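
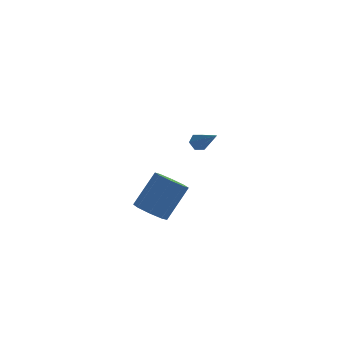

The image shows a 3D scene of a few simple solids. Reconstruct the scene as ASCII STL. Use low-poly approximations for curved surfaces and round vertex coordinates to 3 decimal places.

solid 
facet normal -0.492 -0.468 -0.734
outer loop
vertex -1.913 -4.734 -2.278
vertex -2.687 -4.472 -1.926
vertex -2.12 -4.133 -2.522
endloop
endfacet
facet normal 0.816 0.047 -0.577
outer loop
vertex -1.913 -4.734 -2.278
vertex -2.12 -4.133 -2.522
vertex -0.899 -3.769 -0.766
endloop
endfacet
facet normal 0.816 0.046 -0.577
outer loop
vertex -0.899 -3.769 -0.766
vertex -2.12 -4.133 -2.522
vertex -1.106 -3.168 -1.011
endloop
endfacet
facet normal 0.492 0.469 0.734
outer loop
vertex -0.899 -3.769 -0.766
vertex -1.106 -3.168 -1.011
vertex -1.673 -3.508 -0.414
endloop
endfacet
facet normal -0.492 -0.469 -0.734
outer loop
vertex -2.12 -4.133 -2.522
vertex -2.687 -4.472 -1.926
vertex -2.66 -3.731 -2.417
endloop
endfacet
facet normal 0.361 0.657 -0.662
outer loop
vertex -2.12 -4.133 -2.522
vertex -2.66 -3.731 -2.417
vertex -1.106 -3.168 -1.011
endloop
endfacet
facet normal 0.361 0.657 -0.662
outer loop
vertex -1.106 -3.168 -1.011
vertex -2.66 -3.731 -2.417
vertex -1.646 -2.766 -0.906
endloop
endfacet
facet normal 0.492 0.469 0.734
outer loop
vertex -1.106 -3.168 -1.011
vertex -1.646 -2.766 -0.906
vertex -1.673 -3.508 -0.414
endloop
endfacet
facet normal -0.493 -0.468 -0.734
outer loop
vertex -2.66 -3.731 -2.417
vertex -2.687 -4.472 -1.926
vertex -3.215 -3.763 -2.024
endloop
endfacet
facet normal -0.305 0.882 -0.359
outer loop
vertex -2.66 -3.731 -2.417
vertex -3.215 -3.763 -2.024
vertex -1.646 -2.766 -0.906
endloop
endfacet
facet normal -0.305 0.882 -0.358
outer loop
vertex -1.646 -2.766 -0.906
vertex -3.215 -3.763 -2.024
vertex -2.201 -2.798 -0.512
endloop
endfacet
facet normal 0.493 0.468 0.733
outer loop
vertex -1.646 -2.766 -0.906
vertex -2.201 -2.798 -0.512
vertex -1.673 -3.508 -0.414
endloop
endfacet
facet normal -0.492 -0.468 -0.734
outer loop
vertex -3.215 -3.763 -2.024
vertex -2.687 -4.472 -1.926
vertex -3.461 -4.211 -1.574
endloop
endfacet
facet normal -0.792 0.590 0.155
outer loop
vertex -3.215 -3.763 -2.024
vertex -3.461 -4.211 -1.574
vertex -2.201 -2.798 -0.512
endloop
endfacet
facet normal -0.792 0.590 0.155
outer loop
vertex -2.201 -2.798 -0.512
vertex -3.461 -4.211 -1.574
vertex -2.447 -3.246 -0.062
endloop
endfacet
facet normal 0.492 0.467 0.734
outer loop
vertex -2.201 -2.798 -0.512
vertex -2.447 -3.246 -0.062
vertex -1.673 -3.508 -0.414
endloop
endfacet
facet normal -0.492 -0.469 -0.734
outer loop
vertex -3.461 -4.211 -1.574
vertex -2.687 -4.472 -1.926
vertex -3.254 -4.812 -1.329
endloop
endfacet
facet normal -0.816 -0.046 0.576
outer loop
vertex -3.461 -4.211 -1.574
vertex -3.254 -4.812 -1.329
vertex -2.447 -3.246 -0.062
endloop
endfacet
facet normal -0.815 -0.047 0.577
outer loop
vertex -2.447 -3.246 -0.062
vertex -3.254 -4.812 -1.329
vertex -2.24 -3.847 0.182
endloop
endfacet
facet normal 0.492 0.468 0.734
outer loop
vertex -2.447 -3.246 -0.062
vertex -2.24 -3.847 0.182
vertex -1.673 -3.508 -0.414
endloop
endfacet
facet normal -0.492 -0.469 -0.734
outer loop
vertex -3.254 -4.812 -1.329
vertex -2.687 -4.472 -1.926
vertex -2.714 -5.214 -1.434
endloop
endfacet
facet normal -0.361 -0.657 0.662
outer loop
vertex -3.254 -4.812 -1.329
vertex -2.714 -5.214 -1.434
vertex -2.24 -3.847 0.182
endloop
endfacet
facet normal -0.361 -0.657 0.662
outer loop
vertex -2.24 -3.847 0.182
vertex -2.714 -5.214 -1.434
vertex -1.7 -4.249 0.077
endloop
endfacet
facet normal 0.492 0.469 0.734
outer loop
vertex -2.24 -3.847 0.182
vertex -1.7 -4.249 0.077
vertex -1.673 -3.508 -0.414
endloop
endfacet
facet normal -0.493 -0.468 -0.733
outer loop
vertex -2.714 -5.214 -1.434
vertex -2.687 -4.472 -1.926
vertex -2.159 -5.182 -1.828
endloop
endfacet
facet normal 0.305 -0.882 0.358
outer loop
vertex -2.714 -5.214 -1.434
vertex -2.159 -5.182 -1.828
vertex -1.7 -4.249 0.077
endloop
endfacet
facet normal 0.305 -0.882 0.359
outer loop
vertex -1.7 -4.249 0.077
vertex -2.159 -5.182 -1.828
vertex -1.145 -4.217 -0.316
endloop
endfacet
facet normal 0.493 0.468 0.734
outer loop
vertex -1.7 -4.249 0.077
vertex -1.145 -4.217 -0.316
vertex -1.673 -3.508 -0.414
endloop
endfacet
facet normal -0.492 -0.467 -0.734
outer loop
vertex -2.159 -5.182 -1.828
vertex -2.687 -4.472 -1.926
vertex -1.913 -4.734 -2.278
endloop
endfacet
facet normal 0.792 -0.590 -0.155
outer loop
vertex -2.159 -5.182 -1.828
vertex -1.913 -4.734 -2.278
vertex -1.145 -4.217 -0.316
endloop
endfacet
facet normal 0.792 -0.590 -0.155
outer loop
vertex -1.145 -4.217 -0.316
vertex -1.913 -4.734 -2.278
vertex -0.899 -3.769 -0.766
endloop
endfacet
facet normal 0.492 0.468 0.734
outer loop
vertex -1.145 -4.217 -0.316
vertex -0.899 -3.769 -0.766
vertex -1.673 -3.508 -0.414
endloop
endfacet
facet normal -0.410 0.615 -0.674
outer loop
vertex 0.23 2.531 -2.095
vertex -0.251 2.353 -1.965
vertex -0.046 2.769 -1.71
endloop
endfacet
facet normal 0.820 0.499 0.279
outer loop
vertex 0.23 2.531 -2.095
vertex -0.046 2.769 -1.71
vertex 0.591 1.087 -0.575
endloop
endfacet
facet normal -0.408 0.615 -0.675
outer loop
vertex -0.046 2.769 -1.71
vertex -0.251 2.353 -1.965
vertex -0.528 2.591 -1.581
endloop
endfacet
facet normal 0.013 0.563 0.826
outer loop
vertex -0.046 2.769 -1.71
vertex -0.528 2.591 -1.581
vertex 0.591 1.087 -0.575
endloop
endfacet
facet normal -0.409 0.614 -0.675
outer loop
vertex -0.528 2.591 -1.581
vertex -0.251 2.353 -1.965
vertex -0.733 2.174 -1.836
endloop
endfacet
facet normal -0.718 -0.071 0.693
outer loop
vertex -0.528 2.591 -1.581
vertex -0.733 2.174 -1.836
vertex 0.591 1.087 -0.575
endloop
endfacet
facet normal -0.409 0.615 -0.675
outer loop
vertex -0.733 2.174 -1.836
vertex -0.251 2.353 -1.965
vertex -0.457 1.936 -2.22
endloop
endfacet
facet normal -0.642 -0.766 0.014
outer loop
vertex -0.733 2.174 -1.836
vertex -0.457 1.936 -2.22
vertex 0.591 1.087 -0.575
endloop
endfacet
facet normal -0.408 0.614 -0.675
outer loop
vertex -0.457 1.936 -2.22
vertex -0.251 2.353 -1.965
vertex 0.025 2.114 -2.349
endloop
endfacet
facet normal 0.164 -0.830 -0.533
outer loop
vertex -0.457 1.936 -2.22
vertex 0.025 2.114 -2.349
vertex 0.591 1.087 -0.575
endloop
endfacet
facet normal -0.409 0.613 -0.676
outer loop
vertex 0.025 2.114 -2.349
vertex -0.251 2.353 -1.965
vertex 0.23 2.531 -2.095
endloop
endfacet
facet normal 0.895 -0.197 -0.400
outer loop
vertex 0.025 2.114 -2.349
vertex 0.23 2.531 -2.095
vertex 0.591 1.087 -0.575
endloop
endfacet

endsolid


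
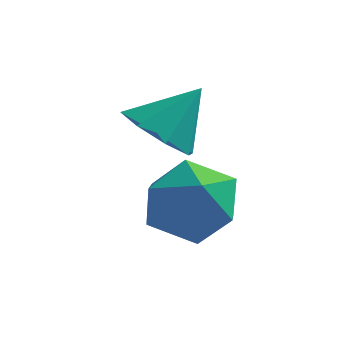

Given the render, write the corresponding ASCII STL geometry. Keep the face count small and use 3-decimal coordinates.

solid 
facet normal -0.517 -0.416 -0.748
outer loop
vertex -0.796 1.448 -1.0
vertex -1.571 1.162 -0.305
vertex -1.379 2.028 -0.92
endloop
endfacet
facet normal 0.681 0.710 -0.180
outer loop
vertex -0.796 1.448 -1.0
vertex -1.379 2.028 -0.92
vertex -0.709 1.858 0.945
endloop
endfacet
facet normal -0.517 -0.417 -0.748
outer loop
vertex -1.379 2.028 -0.92
vertex -1.571 1.162 -0.305
vertex -2.075 2.101 -0.48
endloop
endfacet
facet normal 0.131 0.990 0.043
outer loop
vertex -1.379 2.028 -0.92
vertex -2.075 2.101 -0.48
vertex -0.709 1.858 0.945
endloop
endfacet
facet normal -0.517 -0.417 -0.748
outer loop
vertex -2.075 2.101 -0.48
vertex -1.571 1.162 -0.305
vertex -2.476 1.624 0.063
endloop
endfacet
facet normal -0.341 0.817 0.466
outer loop
vertex -2.075 2.101 -0.48
vertex -2.476 1.624 0.063
vertex -0.709 1.858 0.945
endloop
endfacet
facet normal -0.517 -0.416 -0.748
outer loop
vertex -2.476 1.624 0.063
vertex -1.571 1.162 -0.305
vertex -2.347 0.876 0.39
endloop
endfacet
facet normal -0.458 0.289 0.841
outer loop
vertex -2.476 1.624 0.063
vertex -2.347 0.876 0.39
vertex -0.709 1.858 0.945
endloop
endfacet
facet normal -0.516 -0.417 -0.748
outer loop
vertex -2.347 0.876 0.39
vertex -1.571 1.162 -0.305
vertex -1.764 0.296 0.311
endloop
endfacet
facet normal -0.152 -0.282 0.947
outer loop
vertex -2.347 0.876 0.39
vertex -1.764 0.296 0.311
vertex -0.709 1.858 0.945
endloop
endfacet
facet normal -0.517 -0.417 -0.748
outer loop
vertex -1.764 0.296 0.311
vertex -1.571 1.162 -0.305
vertex -1.068 0.223 -0.129
endloop
endfacet
facet normal 0.399 -0.563 0.724
outer loop
vertex -1.764 0.296 0.311
vertex -1.068 0.223 -0.129
vertex -0.709 1.858 0.945
endloop
endfacet
facet normal -0.517 -0.417 -0.748
outer loop
vertex -1.068 0.223 -0.129
vertex -1.571 1.162 -0.305
vertex -0.667 0.7 -0.672
endloop
endfacet
facet normal 0.871 -0.389 0.301
outer loop
vertex -1.068 0.223 -0.129
vertex -0.667 0.7 -0.672
vertex -0.709 1.858 0.945
endloop
endfacet
facet normal -0.517 -0.417 -0.748
outer loop
vertex -0.667 0.7 -0.672
vertex -1.571 1.162 -0.305
vertex -0.796 1.448 -1.0
endloop
endfacet
facet normal 0.988 0.138 -0.073
outer loop
vertex -0.667 0.7 -0.672
vertex -0.796 1.448 -1.0
vertex -0.709 1.858 0.945
endloop
endfacet
facet normal -0.483 0.731 0.482
outer loop
vertex -1.464 0.455 -1.598
vertex -0.645 0.366 -0.642
vertex -0.412 1.152 -1.602
endloop
endfacet
facet normal -0.539 0.812 -0.226
outer loop
vertex -1.464 0.455 -1.598
vertex -0.412 1.152 -1.602
vertex -0.804 0.596 -2.665
endloop
endfacet
facet normal -0.842 0.224 -0.491
outer loop
vertex -1.464 0.455 -1.598
vertex -0.804 0.596 -2.665
vertex -1.281 -0.532 -2.362
endloop
endfacet
facet normal -0.974 -0.221 0.052
outer loop
vertex -1.464 0.455 -1.598
vertex -1.281 -0.532 -2.362
vertex -1.182 -0.675 -1.112
endloop
endfacet
facet normal -0.752 0.093 0.653
outer loop
vertex -1.464 0.455 -1.598
vertex -1.182 -0.675 -1.112
vertex -0.645 0.366 -0.642
endloop
endfacet
facet normal 0.121 0.861 -0.495
outer loop
vertex -0.804 0.596 -2.665
vertex -0.412 1.152 -1.602
vertex 0.422 0.595 -2.368
endloop
endfacet
facet normal 0.211 0.731 0.649
outer loop
vertex -0.412 1.152 -1.602
vertex -0.645 0.366 -0.642
vertex 0.521 0.452 -1.118
endloop
endfacet
facet normal -0.225 -0.302 0.926
outer loop
vertex -0.645 0.366 -0.642
vertex -1.182 -0.675 -1.112
vertex 0.044 -0.676 -0.815
endloop
endfacet
facet normal -0.584 -0.810 -0.046
outer loop
vertex -1.182 -0.675 -1.112
vertex -1.281 -0.532 -2.362
vertex -0.348 -1.232 -1.878
endloop
endfacet
facet normal -0.371 -0.092 -0.924
outer loop
vertex -1.281 -0.532 -2.362
vertex -0.804 0.596 -2.665
vertex -0.115 -0.446 -2.838
endloop
endfacet
facet normal 0.974 0.221 -0.052
outer loop
vertex 0.704 -0.535 -1.882
vertex 0.422 0.595 -2.368
vertex 0.521 0.452 -1.118
endloop
endfacet
facet normal 0.842 -0.224 0.491
outer loop
vertex 0.704 -0.535 -1.882
vertex 0.521 0.452 -1.118
vertex 0.044 -0.676 -0.815
endloop
endfacet
facet normal 0.539 -0.812 0.226
outer loop
vertex 0.704 -0.535 -1.882
vertex 0.044 -0.676 -0.815
vertex -0.348 -1.232 -1.878
endloop
endfacet
facet normal 0.483 -0.731 -0.482
outer loop
vertex 0.704 -0.535 -1.882
vertex -0.348 -1.232 -1.878
vertex -0.115 -0.446 -2.838
endloop
endfacet
facet normal 0.752 -0.093 -0.653
outer loop
vertex 0.704 -0.535 -1.882
vertex -0.115 -0.446 -2.838
vertex 0.422 0.595 -2.368
endloop
endfacet
facet normal 0.584 0.810 0.046
outer loop
vertex 0.521 0.452 -1.118
vertex 0.422 0.595 -2.368
vertex -0.412 1.152 -1.602
endloop
endfacet
facet normal 0.371 0.092 0.924
outer loop
vertex 0.044 -0.676 -0.815
vertex 0.521 0.452 -1.118
vertex -0.645 0.366 -0.642
endloop
endfacet
facet normal -0.121 -0.861 0.495
outer loop
vertex -0.348 -1.232 -1.878
vertex 0.044 -0.676 -0.815
vertex -1.182 -0.675 -1.112
endloop
endfacet
facet normal -0.211 -0.731 -0.649
outer loop
vertex -0.115 -0.446 -2.838
vertex -0.348 -1.232 -1.878
vertex -1.281 -0.532 -2.362
endloop
endfacet
facet normal 0.225 0.302 -0.926
outer loop
vertex 0.422 0.595 -2.368
vertex -0.115 -0.446 -2.838
vertex -0.804 0.596 -2.665
endloop
endfacet

endsolid


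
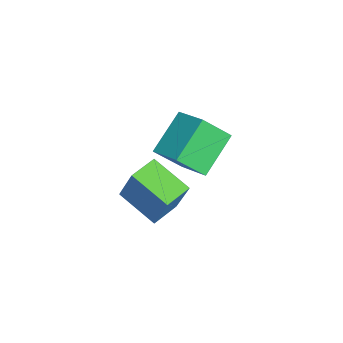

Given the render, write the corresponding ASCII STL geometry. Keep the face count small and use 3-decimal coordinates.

solid 
facet normal -0.717 0.399 0.571
outer loop
vertex -2.315 -2.709 -0.217
vertex -1.215 -1.668 0.438
vertex -2.643 -1.631 -1.381
endloop
endfacet
facet normal -0.667 -0.631 -0.397
outer loop
vertex -1.165 -2.452 -2.558
vertex -2.315 -2.709 -0.217
vertex -2.643 -1.631 -1.381
endloop
endfacet
facet normal -0.717 0.399 0.571
outer loop
vertex -2.643 -1.631 -1.381
vertex -1.215 -1.668 0.438
vertex -1.543 -0.59 -0.726
endloop
endfacet
facet normal -0.202 0.666 -0.718
outer loop
vertex -1.543 -0.59 -0.726
vertex -1.165 -2.452 -2.558
vertex -2.643 -1.631 -1.381
endloop
endfacet
facet normal 0.202 -0.666 0.718
outer loop
vertex -2.315 -2.709 -0.217
vertex 0.263 -2.489 -0.739
vertex -1.215 -1.668 0.438
endloop
endfacet
facet normal -0.667 -0.631 -0.397
outer loop
vertex -0.837 -3.53 -1.394
vertex -2.315 -2.709 -0.217
vertex -1.165 -2.452 -2.558
endloop
endfacet
facet normal 0.202 -0.666 0.718
outer loop
vertex -0.837 -3.53 -1.394
vertex 0.263 -2.489 -0.739
vertex -2.315 -2.709 -0.217
endloop
endfacet
facet normal 0.667 0.631 0.397
outer loop
vertex -1.215 -1.668 0.438
vertex 0.263 -2.489 -0.739
vertex -1.543 -0.59 -0.726
endloop
endfacet
facet normal -0.202 0.666 -0.718
outer loop
vertex -0.065 -1.411 -1.903
vertex -1.165 -2.452 -2.558
vertex -1.543 -0.59 -0.726
endloop
endfacet
facet normal 0.667 0.631 0.397
outer loop
vertex -1.543 -0.59 -0.726
vertex 0.263 -2.489 -0.739
vertex -0.065 -1.411 -1.903
endloop
endfacet
facet normal 0.717 -0.399 -0.571
outer loop
vertex -0.065 -1.411 -1.903
vertex -0.837 -3.53 -1.394
vertex -1.165 -2.452 -2.558
endloop
endfacet
facet normal 0.717 -0.399 -0.571
outer loop
vertex 0.263 -2.489 -0.739
vertex -0.837 -3.53 -1.394
vertex -0.065 -1.411 -1.903
endloop
endfacet
facet normal -0.829 0.555 0.061
outer loop
vertex 1.72 -3.13 0.705
vertex 2.611 -1.722 -0.0
vertex 1.229 -3.675 -1.005
endloop
endfacet
facet normal -0.493 -0.778 0.389
outer loop
vertex 2.249 -4.358 -1.08
vertex 1.72 -3.13 0.705
vertex 1.229 -3.675 -1.005
endloop
endfacet
facet normal -0.829 0.555 0.061
outer loop
vertex 1.229 -3.675 -1.005
vertex 2.611 -1.722 -0.0
vertex 2.12 -2.267 -1.71
endloop
endfacet
facet normal -0.264 -0.293 -0.919
outer loop
vertex 2.12 -2.267 -1.71
vertex 2.249 -4.358 -1.08
vertex 1.229 -3.675 -1.005
endloop
endfacet
facet normal 0.264 0.293 0.919
outer loop
vertex 1.72 -3.13 0.705
vertex 3.631 -2.405 -0.075
vertex 2.611 -1.722 -0.0
endloop
endfacet
facet normal -0.493 -0.778 0.389
outer loop
vertex 2.74 -3.813 0.63
vertex 1.72 -3.13 0.705
vertex 2.249 -4.358 -1.08
endloop
endfacet
facet normal 0.264 0.293 0.919
outer loop
vertex 2.74 -3.813 0.63
vertex 3.631 -2.405 -0.075
vertex 1.72 -3.13 0.705
endloop
endfacet
facet normal 0.493 0.778 -0.389
outer loop
vertex 2.611 -1.722 -0.0
vertex 3.631 -2.405 -0.075
vertex 2.12 -2.267 -1.71
endloop
endfacet
facet normal -0.264 -0.293 -0.919
outer loop
vertex 3.14 -2.95 -1.785
vertex 2.249 -4.358 -1.08
vertex 2.12 -2.267 -1.71
endloop
endfacet
facet normal 0.493 0.778 -0.389
outer loop
vertex 2.12 -2.267 -1.71
vertex 3.631 -2.405 -0.075
vertex 3.14 -2.95 -1.785
endloop
endfacet
facet normal 0.829 -0.555 -0.061
outer loop
vertex 3.14 -2.95 -1.785
vertex 2.74 -3.813 0.63
vertex 2.249 -4.358 -1.08
endloop
endfacet
facet normal 0.829 -0.555 -0.061
outer loop
vertex 3.631 -2.405 -0.075
vertex 2.74 -3.813 0.63
vertex 3.14 -2.95 -1.785
endloop
endfacet

endsolid


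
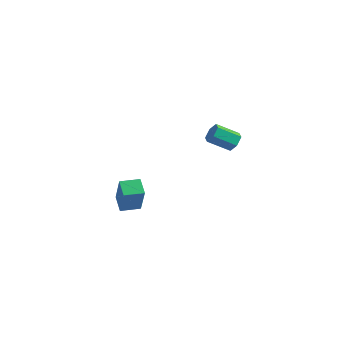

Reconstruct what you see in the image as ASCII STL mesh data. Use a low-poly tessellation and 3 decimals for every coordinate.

solid 
facet normal -0.431 0.291 -0.854
outer loop
vertex -4.423 -3.421 -2.271
vertex -3.82 -2.465 -2.25
vertex -3.629 -3.908 -2.837
endloop
endfacet
facet normal -0.533 -0.846 -0.019
outer loop
vertex -2.76 -4.495 -1.11
vertex -4.423 -3.421 -2.271
vertex -3.629 -3.908 -2.837
endloop
endfacet
facet normal -0.430 0.291 -0.855
outer loop
vertex -3.629 -3.908 -2.837
vertex -3.82 -2.465 -2.25
vertex -3.026 -2.952 -2.815
endloop
endfacet
facet normal 0.728 -0.448 -0.519
outer loop
vertex -3.026 -2.952 -2.815
vertex -2.76 -4.495 -1.11
vertex -3.629 -3.908 -2.837
endloop
endfacet
facet normal -0.728 0.448 0.519
outer loop
vertex -4.423 -3.421 -2.271
vertex -2.951 -3.052 -0.523
vertex -3.82 -2.465 -2.25
endloop
endfacet
facet normal -0.533 -0.846 -0.019
outer loop
vertex -3.554 -4.008 -0.545
vertex -4.423 -3.421 -2.271
vertex -2.76 -4.495 -1.11
endloop
endfacet
facet normal -0.728 0.447 0.519
outer loop
vertex -3.554 -4.008 -0.545
vertex -2.951 -3.052 -0.523
vertex -4.423 -3.421 -2.271
endloop
endfacet
facet normal 0.533 0.846 0.019
outer loop
vertex -3.82 -2.465 -2.25
vertex -2.951 -3.052 -0.523
vertex -3.026 -2.952 -2.815
endloop
endfacet
facet normal 0.728 -0.448 -0.519
outer loop
vertex -2.157 -3.539 -1.089
vertex -2.76 -4.495 -1.11
vertex -3.026 -2.952 -2.815
endloop
endfacet
facet normal 0.533 0.846 0.019
outer loop
vertex -3.026 -2.952 -2.815
vertex -2.951 -3.052 -0.523
vertex -2.157 -3.539 -1.089
endloop
endfacet
facet normal 0.430 -0.290 0.855
outer loop
vertex -2.157 -3.539 -1.089
vertex -3.554 -4.008 -0.545
vertex -2.76 -4.495 -1.11
endloop
endfacet
facet normal 0.430 -0.291 0.854
outer loop
vertex -2.951 -3.052 -0.523
vertex -3.554 -4.008 -0.545
vertex -2.157 -3.539 -1.089
endloop
endfacet
facet normal 0.567 0.643 -0.515
outer loop
vertex -2.169 4.102 0.334
vertex -2.603 4.066 -0.189
vertex -2.693 4.534 0.297
endloop
endfacet
facet normal 0.292 0.427 0.856
outer loop
vertex -2.169 4.102 0.334
vertex -2.693 4.534 0.297
vertex -3.024 3.13 1.111
endloop
endfacet
facet normal 0.291 0.428 0.856
outer loop
vertex -3.024 3.13 1.111
vertex -2.693 4.534 0.297
vertex -3.548 3.561 1.074
endloop
endfacet
facet normal -0.566 -0.644 0.514
outer loop
vertex -3.024 3.13 1.111
vertex -3.548 3.561 1.074
vertex -3.457 3.094 0.589
endloop
endfacet
facet normal 0.567 0.643 -0.515
outer loop
vertex -2.693 4.534 0.297
vertex -2.603 4.066 -0.189
vertex -3.127 4.498 -0.226
endloop
endfacet
facet normal -0.522 0.763 0.381
outer loop
vertex -2.693 4.534 0.297
vertex -3.127 4.498 -0.226
vertex -3.548 3.561 1.074
endloop
endfacet
facet normal -0.522 0.763 0.381
outer loop
vertex -3.548 3.561 1.074
vertex -3.127 4.498 -0.226
vertex -3.982 3.525 0.552
endloop
endfacet
facet normal -0.565 -0.645 0.515
outer loop
vertex -3.548 3.561 1.074
vertex -3.982 3.525 0.552
vertex -3.457 3.094 0.589
endloop
endfacet
facet normal 0.567 0.643 -0.515
outer loop
vertex -3.127 4.498 -0.226
vertex -2.603 4.066 -0.189
vertex -3.036 4.03 -0.711
endloop
endfacet
facet normal -0.814 0.335 -0.476
outer loop
vertex -3.127 4.498 -0.226
vertex -3.036 4.03 -0.711
vertex -3.982 3.525 0.552
endloop
endfacet
facet normal -0.813 0.336 -0.475
outer loop
vertex -3.982 3.525 0.552
vertex -3.036 4.03 -0.711
vertex -3.891 3.058 0.066
endloop
endfacet
facet normal -0.566 -0.645 0.514
outer loop
vertex -3.982 3.525 0.552
vertex -3.891 3.058 0.066
vertex -3.457 3.094 0.589
endloop
endfacet
facet normal 0.566 0.644 -0.514
outer loop
vertex -3.036 4.03 -0.711
vertex -2.603 4.066 -0.189
vertex -2.512 3.599 -0.674
endloop
endfacet
facet normal -0.291 -0.428 -0.856
outer loop
vertex -3.036 4.03 -0.711
vertex -2.512 3.599 -0.674
vertex -3.891 3.058 0.066
endloop
endfacet
facet normal -0.292 -0.427 -0.856
outer loop
vertex -3.891 3.058 0.066
vertex -2.512 3.599 -0.674
vertex -3.367 2.626 0.103
endloop
endfacet
facet normal -0.567 -0.643 0.515
outer loop
vertex -3.891 3.058 0.066
vertex -3.367 2.626 0.103
vertex -3.457 3.094 0.589
endloop
endfacet
facet normal 0.565 0.645 -0.515
outer loop
vertex -2.512 3.599 -0.674
vertex -2.603 4.066 -0.189
vertex -2.078 3.635 -0.152
endloop
endfacet
facet normal 0.522 -0.763 -0.381
outer loop
vertex -2.512 3.599 -0.674
vertex -2.078 3.635 -0.152
vertex -3.367 2.626 0.103
endloop
endfacet
facet normal 0.522 -0.763 -0.381
outer loop
vertex -3.367 2.626 0.103
vertex -2.078 3.635 -0.152
vertex -2.933 2.662 0.626
endloop
endfacet
facet normal -0.567 -0.643 0.515
outer loop
vertex -3.367 2.626 0.103
vertex -2.933 2.662 0.626
vertex -3.457 3.094 0.589
endloop
endfacet
facet normal 0.566 0.645 -0.514
outer loop
vertex -2.078 3.635 -0.152
vertex -2.603 4.066 -0.189
vertex -2.169 4.102 0.334
endloop
endfacet
facet normal 0.814 -0.335 0.475
outer loop
vertex -2.078 3.635 -0.152
vertex -2.169 4.102 0.334
vertex -2.933 2.662 0.626
endloop
endfacet
facet normal 0.813 -0.335 0.476
outer loop
vertex -2.933 2.662 0.626
vertex -2.169 4.102 0.334
vertex -3.024 3.13 1.111
endloop
endfacet
facet normal -0.567 -0.643 0.515
outer loop
vertex -2.933 2.662 0.626
vertex -3.024 3.13 1.111
vertex -3.457 3.094 0.589
endloop
endfacet

endsolid


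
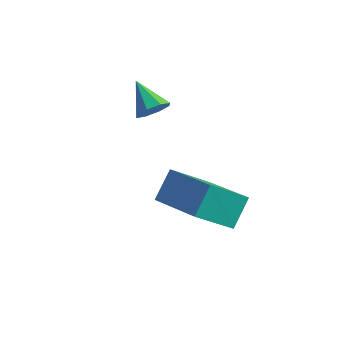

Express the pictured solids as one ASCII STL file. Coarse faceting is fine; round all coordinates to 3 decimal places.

solid 
facet normal -0.871 0.357 -0.338
outer loop
vertex 0.998 -3.088 1.968
vertex 1.692 -2.211 1.108
vertex 0.99 -3.848 1.187
endloop
endfacet
facet normal -0.492 -0.621 0.610
outer loop
vertex 2.748 -4.569 1.872
vertex 0.998 -3.088 1.968
vertex 0.99 -3.848 1.187
endloop
endfacet
facet normal -0.870 0.357 -0.339
outer loop
vertex 0.99 -3.848 1.187
vertex 1.692 -2.211 1.108
vertex 1.684 -2.972 0.327
endloop
endfacet
facet normal -0.007 -0.698 -0.716
outer loop
vertex 1.684 -2.972 0.327
vertex 2.748 -4.569 1.872
vertex 0.99 -3.848 1.187
endloop
endfacet
facet normal 0.007 0.697 0.717
outer loop
vertex 0.998 -3.088 1.968
vertex 3.45 -2.932 1.793
vertex 1.692 -2.211 1.108
endloop
endfacet
facet normal -0.492 -0.621 0.610
outer loop
vertex 2.756 -3.808 2.653
vertex 0.998 -3.088 1.968
vertex 2.748 -4.569 1.872
endloop
endfacet
facet normal 0.007 0.698 0.716
outer loop
vertex 2.756 -3.808 2.653
vertex 3.45 -2.932 1.793
vertex 0.998 -3.088 1.968
endloop
endfacet
facet normal 0.492 0.621 -0.610
outer loop
vertex 1.692 -2.211 1.108
vertex 3.45 -2.932 1.793
vertex 1.684 -2.972 0.327
endloop
endfacet
facet normal -0.006 -0.698 -0.717
outer loop
vertex 3.442 -3.692 1.012
vertex 2.748 -4.569 1.872
vertex 1.684 -2.972 0.327
endloop
endfacet
facet normal 0.492 0.621 -0.610
outer loop
vertex 1.684 -2.972 0.327
vertex 3.45 -2.932 1.793
vertex 3.442 -3.692 1.012
endloop
endfacet
facet normal 0.871 -0.357 0.339
outer loop
vertex 3.442 -3.692 1.012
vertex 2.756 -3.808 2.653
vertex 2.748 -4.569 1.872
endloop
endfacet
facet normal 0.870 -0.357 0.339
outer loop
vertex 3.45 -2.932 1.793
vertex 2.756 -3.808 2.653
vertex 3.442 -3.692 1.012
endloop
endfacet
facet normal 0.738 -0.349 -0.577
outer loop
vertex -0.026 -1.997 3.581
vertex -0.342 -1.913 3.126
vertex 0.028 -1.606 3.414
endloop
endfacet
facet normal 0.303 0.339 0.891
outer loop
vertex -0.026 -1.997 3.581
vertex 0.028 -1.606 3.414
vertex -1.198 -1.507 3.794
endloop
endfacet
facet normal 0.739 -0.351 -0.575
outer loop
vertex 0.028 -1.606 3.414
vertex -0.342 -1.913 3.126
vertex -0.134 -1.395 3.077
endloop
endfacet
facet normal 0.208 0.871 0.445
outer loop
vertex 0.028 -1.606 3.414
vertex -0.134 -1.395 3.077
vertex -1.198 -1.507 3.794
endloop
endfacet
facet normal 0.738 -0.351 -0.576
outer loop
vertex -0.134 -1.395 3.077
vertex -0.342 -1.913 3.126
vertex -0.418 -1.488 2.77
endloop
endfacet
facet normal -0.186 0.975 -0.123
outer loop
vertex -0.134 -1.395 3.077
vertex -0.418 -1.488 2.77
vertex -1.198 -1.507 3.794
endloop
endfacet
facet normal 0.739 -0.350 -0.576
outer loop
vertex -0.418 -1.488 2.77
vertex -0.342 -1.913 3.126
vertex -0.657 -1.829 2.671
endloop
endfacet
facet normal -0.646 0.593 -0.481
outer loop
vertex -0.418 -1.488 2.77
vertex -0.657 -1.829 2.671
vertex -1.198 -1.507 3.794
endloop
endfacet
facet normal 0.739 -0.348 -0.576
outer loop
vertex -0.657 -1.829 2.671
vertex -0.342 -1.913 3.126
vertex -0.711 -2.22 2.838
endloop
endfacet
facet normal -0.906 -0.055 -0.421
outer loop
vertex -0.657 -1.829 2.671
vertex -0.711 -2.22 2.838
vertex -1.198 -1.507 3.794
endloop
endfacet
facet normal 0.740 -0.349 -0.576
outer loop
vertex -0.711 -2.22 2.838
vertex -0.342 -1.913 3.126
vertex -0.549 -2.431 3.174
endloop
endfacet
facet normal -0.811 -0.585 0.023
outer loop
vertex -0.711 -2.22 2.838
vertex -0.549 -2.431 3.174
vertex -1.198 -1.507 3.794
endloop
endfacet
facet normal 0.740 -0.349 -0.575
outer loop
vertex -0.549 -2.431 3.174
vertex -0.342 -1.913 3.126
vertex -0.266 -2.339 3.482
endloop
endfacet
facet normal -0.418 -0.690 0.591
outer loop
vertex -0.549 -2.431 3.174
vertex -0.266 -2.339 3.482
vertex -1.198 -1.507 3.794
endloop
endfacet
facet normal 0.738 -0.351 -0.577
outer loop
vertex -0.266 -2.339 3.482
vertex -0.342 -1.913 3.126
vertex -0.026 -1.997 3.581
endloop
endfacet
facet normal 0.045 -0.307 0.951
outer loop
vertex -0.266 -2.339 3.482
vertex -0.026 -1.997 3.581
vertex -1.198 -1.507 3.794
endloop
endfacet

endsolid


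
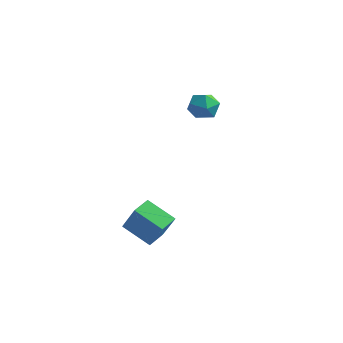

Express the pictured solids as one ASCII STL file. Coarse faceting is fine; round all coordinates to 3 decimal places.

solid 
facet normal -0.980 0.198 -0.001
outer loop
vertex -0.453 3.909 2.479
vertex -0.609 3.138 2.425
vertex -0.541 3.478 3.133
endloop
endfacet
facet normal -0.621 0.690 0.371
outer loop
vertex -0.453 3.909 2.479
vertex -0.541 3.478 3.133
vertex 0.033 4.017 3.091
endloop
endfacet
facet normal -0.139 0.988 -0.064
outer loop
vertex -0.453 3.909 2.479
vertex 0.033 4.017 3.091
vertex 0.32 4.01 2.356
endloop
endfacet
facet normal -0.201 0.680 -0.705
outer loop
vertex -0.453 3.909 2.479
vertex 0.32 4.01 2.356
vertex -0.077 3.467 1.945
endloop
endfacet
facet normal -0.720 0.192 -0.666
outer loop
vertex -0.453 3.909 2.479
vertex -0.077 3.467 1.945
vertex -0.609 3.138 2.425
endloop
endfacet
facet normal -0.269 0.357 0.895
outer loop
vertex 0.033 4.017 3.091
vertex -0.541 3.478 3.133
vertex 0.177 3.313 3.415
endloop
endfacet
facet normal -0.850 -0.439 0.292
outer loop
vertex -0.541 3.478 3.133
vertex -0.609 3.138 2.425
vertex -0.22 2.77 3.004
endloop
endfacet
facet normal -0.430 -0.449 -0.784
outer loop
vertex -0.609 3.138 2.425
vertex -0.077 3.467 1.945
vertex 0.067 2.763 2.269
endloop
endfacet
facet normal 0.410 0.340 -0.846
outer loop
vertex -0.077 3.467 1.945
vertex 0.32 4.01 2.356
vertex 0.641 3.302 2.227
endloop
endfacet
facet normal 0.509 0.839 0.191
outer loop
vertex 0.32 4.01 2.356
vertex 0.033 4.017 3.091
vertex 0.709 3.642 2.935
endloop
endfacet
facet normal 0.201 -0.680 0.705
outer loop
vertex 0.553 2.871 2.881
vertex 0.177 3.313 3.415
vertex -0.22 2.77 3.004
endloop
endfacet
facet normal 0.139 -0.988 0.064
outer loop
vertex 0.553 2.871 2.881
vertex -0.22 2.77 3.004
vertex 0.067 2.763 2.269
endloop
endfacet
facet normal 0.621 -0.690 -0.371
outer loop
vertex 0.553 2.871 2.881
vertex 0.067 2.763 2.269
vertex 0.641 3.302 2.227
endloop
endfacet
facet normal 0.980 -0.198 0.001
outer loop
vertex 0.553 2.871 2.881
vertex 0.641 3.302 2.227
vertex 0.709 3.642 2.935
endloop
endfacet
facet normal 0.720 -0.192 0.666
outer loop
vertex 0.553 2.871 2.881
vertex 0.709 3.642 2.935
vertex 0.177 3.313 3.415
endloop
endfacet
facet normal -0.410 -0.340 0.846
outer loop
vertex -0.22 2.77 3.004
vertex 0.177 3.313 3.415
vertex -0.541 3.478 3.133
endloop
endfacet
facet normal -0.509 -0.839 -0.191
outer loop
vertex 0.067 2.763 2.269
vertex -0.22 2.77 3.004
vertex -0.609 3.138 2.425
endloop
endfacet
facet normal 0.269 -0.357 -0.895
outer loop
vertex 0.641 3.302 2.227
vertex 0.067 2.763 2.269
vertex -0.077 3.467 1.945
endloop
endfacet
facet normal 0.850 0.439 -0.292
outer loop
vertex 0.709 3.642 2.935
vertex 0.641 3.302 2.227
vertex 0.32 4.01 2.356
endloop
endfacet
facet normal 0.430 0.449 0.784
outer loop
vertex 0.177 3.313 3.415
vertex 0.709 3.642 2.935
vertex 0.033 4.017 3.091
endloop
endfacet
facet normal -0.867 -0.078 0.492
outer loop
vertex -0.238 -1.288 -1.491
vertex -0.235 -0.351 -1.338
vertex -1.026 -1.065 -2.843
endloop
endfacet
facet normal -0.003 -0.987 -0.161
outer loop
vertex 0.275 -0.949 -3.582
vertex -0.238 -1.288 -1.491
vertex -1.026 -1.065 -2.843
endloop
endfacet
facet normal -0.867 -0.077 0.492
outer loop
vertex -1.026 -1.065 -2.843
vertex -0.235 -0.351 -1.338
vertex -1.022 -0.128 -2.69
endloop
endfacet
facet normal -0.498 0.142 -0.855
outer loop
vertex -1.022 -0.128 -2.69
vertex 0.275 -0.949 -3.582
vertex -1.026 -1.065 -2.843
endloop
endfacet
facet normal 0.498 -0.141 0.855
outer loop
vertex -0.238 -1.288 -1.491
vertex 1.066 -0.235 -2.077
vertex -0.235 -0.351 -1.338
endloop
endfacet
facet normal -0.003 -0.987 -0.161
outer loop
vertex 1.062 -1.172 -2.23
vertex -0.238 -1.288 -1.491
vertex 0.275 -0.949 -3.582
endloop
endfacet
facet normal 0.499 -0.142 0.855
outer loop
vertex 1.062 -1.172 -2.23
vertex 1.066 -0.235 -2.077
vertex -0.238 -1.288 -1.491
endloop
endfacet
facet normal 0.003 0.987 0.161
outer loop
vertex -0.235 -0.351 -1.338
vertex 1.066 -0.235 -2.077
vertex -1.022 -0.128 -2.69
endloop
endfacet
facet normal -0.499 0.141 -0.855
outer loop
vertex 0.278 -0.012 -3.429
vertex 0.275 -0.949 -3.582
vertex -1.022 -0.128 -2.69
endloop
endfacet
facet normal 0.003 0.987 0.161
outer loop
vertex -1.022 -0.128 -2.69
vertex 1.066 -0.235 -2.077
vertex 0.278 -0.012 -3.429
endloop
endfacet
facet normal 0.867 0.078 -0.492
outer loop
vertex 0.278 -0.012 -3.429
vertex 1.062 -1.172 -2.23
vertex 0.275 -0.949 -3.582
endloop
endfacet
facet normal 0.867 0.077 -0.493
outer loop
vertex 1.066 -0.235 -2.077
vertex 1.062 -1.172 -2.23
vertex 0.278 -0.012 -3.429
endloop
endfacet

endsolid


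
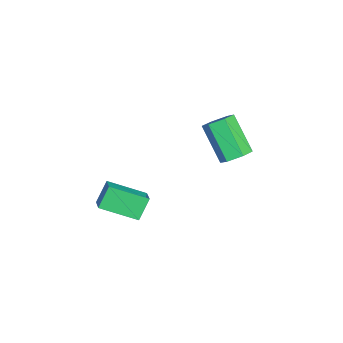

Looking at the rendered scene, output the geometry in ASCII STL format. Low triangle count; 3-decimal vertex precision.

solid 
facet normal 0.643 0.348 -0.682
outer loop
vertex -0.791 3.415 0.054
vertex -1.366 3.906 -0.237
vertex -0.876 4.162 0.355
endloop
endfacet
facet normal 0.759 -0.167 0.629
outer loop
vertex -0.791 3.415 0.054
vertex -0.876 4.162 0.355
vertex -2.179 2.663 1.528
endloop
endfacet
facet normal 0.759 -0.167 0.629
outer loop
vertex -2.179 2.663 1.528
vertex -0.876 4.162 0.355
vertex -2.264 3.41 1.829
endloop
endfacet
facet normal -0.643 -0.348 0.682
outer loop
vertex -2.179 2.663 1.528
vertex -2.264 3.41 1.829
vertex -2.754 3.154 1.237
endloop
endfacet
facet normal 0.642 0.349 -0.682
outer loop
vertex -0.876 4.162 0.355
vertex -1.366 3.906 -0.237
vertex -1.451 4.653 0.065
endloop
endfacet
facet normal 0.289 0.715 0.637
outer loop
vertex -0.876 4.162 0.355
vertex -1.451 4.653 0.065
vertex -2.264 3.41 1.829
endloop
endfacet
facet normal 0.288 0.715 0.637
outer loop
vertex -2.264 3.41 1.829
vertex -1.451 4.653 0.065
vertex -2.839 3.901 1.538
endloop
endfacet
facet normal -0.643 -0.348 0.682
outer loop
vertex -2.264 3.41 1.829
vertex -2.839 3.901 1.538
vertex -2.754 3.154 1.237
endloop
endfacet
facet normal 0.643 0.349 -0.682
outer loop
vertex -1.451 4.653 0.065
vertex -1.366 3.906 -0.237
vertex -1.941 4.397 -0.528
endloop
endfacet
facet normal -0.470 0.883 0.008
outer loop
vertex -1.451 4.653 0.065
vertex -1.941 4.397 -0.528
vertex -2.839 3.901 1.538
endloop
endfacet
facet normal -0.470 0.883 0.008
outer loop
vertex -2.839 3.901 1.538
vertex -1.941 4.397 -0.528
vertex -3.329 3.645 0.946
endloop
endfacet
facet normal -0.643 -0.348 0.682
outer loop
vertex -2.839 3.901 1.538
vertex -3.329 3.645 0.946
vertex -2.754 3.154 1.237
endloop
endfacet
facet normal 0.643 0.348 -0.682
outer loop
vertex -1.941 4.397 -0.528
vertex -1.366 3.906 -0.237
vertex -1.856 3.65 -0.829
endloop
endfacet
facet normal -0.759 0.167 -0.629
outer loop
vertex -1.941 4.397 -0.528
vertex -1.856 3.65 -0.829
vertex -3.329 3.645 0.946
endloop
endfacet
facet normal -0.759 0.167 -0.629
outer loop
vertex -3.329 3.645 0.946
vertex -1.856 3.65 -0.829
vertex -3.244 2.898 0.645
endloop
endfacet
facet normal -0.643 -0.348 0.682
outer loop
vertex -3.329 3.645 0.946
vertex -3.244 2.898 0.645
vertex -2.754 3.154 1.237
endloop
endfacet
facet normal 0.643 0.348 -0.682
outer loop
vertex -1.856 3.65 -0.829
vertex -1.366 3.906 -0.237
vertex -1.281 3.159 -0.538
endloop
endfacet
facet normal -0.289 -0.715 -0.637
outer loop
vertex -1.856 3.65 -0.829
vertex -1.281 3.159 -0.538
vertex -3.244 2.898 0.645
endloop
endfacet
facet normal -0.289 -0.715 -0.637
outer loop
vertex -3.244 2.898 0.645
vertex -1.281 3.159 -0.538
vertex -2.669 2.407 0.935
endloop
endfacet
facet normal -0.642 -0.349 0.682
outer loop
vertex -3.244 2.898 0.645
vertex -2.669 2.407 0.935
vertex -2.754 3.154 1.237
endloop
endfacet
facet normal 0.643 0.348 -0.682
outer loop
vertex -1.281 3.159 -0.538
vertex -1.366 3.906 -0.237
vertex -0.791 3.415 0.054
endloop
endfacet
facet normal 0.470 -0.883 -0.008
outer loop
vertex -1.281 3.159 -0.538
vertex -0.791 3.415 0.054
vertex -2.669 2.407 0.935
endloop
endfacet
facet normal 0.470 -0.883 -0.008
outer loop
vertex -2.669 2.407 0.935
vertex -0.791 3.415 0.054
vertex -2.179 2.663 1.528
endloop
endfacet
facet normal -0.643 -0.349 0.682
outer loop
vertex -2.669 2.407 0.935
vertex -2.179 2.663 1.528
vertex -2.754 3.154 1.237
endloop
endfacet
facet normal -0.469 0.418 0.778
outer loop
vertex 3.365 -2.082 3.087
vertex 3.616 -0.364 2.315
vertex 2.605 -2.158 2.67
endloop
endfacet
facet normal -0.133 -0.904 0.407
outer loop
vertex 3.164 -2.656 1.745
vertex 3.365 -2.082 3.087
vertex 2.605 -2.158 2.67
endloop
endfacet
facet normal -0.469 0.418 0.778
outer loop
vertex 2.605 -2.158 2.67
vertex 3.616 -0.364 2.315
vertex 2.857 -0.44 1.898
endloop
endfacet
facet normal -0.873 -0.088 -0.480
outer loop
vertex 2.857 -0.44 1.898
vertex 3.164 -2.656 1.745
vertex 2.605 -2.158 2.67
endloop
endfacet
facet normal 0.873 0.088 0.480
outer loop
vertex 3.365 -2.082 3.087
vertex 4.175 -0.862 1.39
vertex 3.616 -0.364 2.315
endloop
endfacet
facet normal -0.133 -0.904 0.407
outer loop
vertex 3.923 -2.58 2.162
vertex 3.365 -2.082 3.087
vertex 3.164 -2.656 1.745
endloop
endfacet
facet normal 0.873 0.087 0.480
outer loop
vertex 3.923 -2.58 2.162
vertex 4.175 -0.862 1.39
vertex 3.365 -2.082 3.087
endloop
endfacet
facet normal 0.133 0.904 -0.406
outer loop
vertex 3.616 -0.364 2.315
vertex 4.175 -0.862 1.39
vertex 2.857 -0.44 1.898
endloop
endfacet
facet normal -0.873 -0.088 -0.479
outer loop
vertex 3.415 -0.938 0.973
vertex 3.164 -2.656 1.745
vertex 2.857 -0.44 1.898
endloop
endfacet
facet normal 0.133 0.904 -0.407
outer loop
vertex 2.857 -0.44 1.898
vertex 4.175 -0.862 1.39
vertex 3.415 -0.938 0.973
endloop
endfacet
facet normal 0.469 -0.418 -0.778
outer loop
vertex 3.415 -0.938 0.973
vertex 3.923 -2.58 2.162
vertex 3.164 -2.656 1.745
endloop
endfacet
facet normal 0.469 -0.418 -0.778
outer loop
vertex 4.175 -0.862 1.39
vertex 3.923 -2.58 2.162
vertex 3.415 -0.938 0.973
endloop
endfacet

endsolid


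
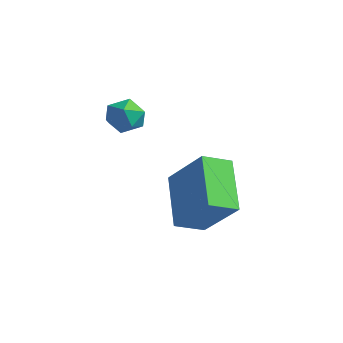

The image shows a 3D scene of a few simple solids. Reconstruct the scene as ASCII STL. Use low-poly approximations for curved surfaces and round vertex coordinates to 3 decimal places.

solid 
facet normal -0.950 0.070 -0.303
outer loop
vertex -2.097 0.729 0.558
vertex -2.221 -0.007 0.776
vertex -2.339 0.573 1.281
endloop
endfacet
facet normal -0.705 0.704 -0.084
outer loop
vertex -2.097 0.729 0.558
vertex -2.339 0.573 1.281
vertex -1.789 1.11 1.163
endloop
endfacet
facet normal -0.134 0.868 -0.478
outer loop
vertex -2.097 0.729 0.558
vertex -1.789 1.11 1.163
vertex -1.331 0.862 0.585
endloop
endfacet
facet normal -0.025 0.336 -0.942
outer loop
vertex -2.097 0.729 0.558
vertex -1.331 0.862 0.585
vertex -1.598 0.172 0.346
endloop
endfacet
facet normal -0.530 -0.158 -0.833
outer loop
vertex -2.097 0.729 0.558
vertex -1.598 0.172 0.346
vertex -2.221 -0.007 0.776
endloop
endfacet
facet normal -0.492 0.635 0.595
outer loop
vertex -1.789 1.11 1.163
vertex -2.339 0.573 1.281
vertex -1.722 0.608 1.754
endloop
endfacet
facet normal -0.889 -0.390 0.240
outer loop
vertex -2.339 0.573 1.281
vertex -2.221 -0.007 0.776
vertex -1.989 -0.082 1.515
endloop
endfacet
facet normal -0.210 -0.757 -0.619
outer loop
vertex -2.221 -0.007 0.776
vertex -1.598 0.172 0.346
vertex -1.531 -0.33 0.937
endloop
endfacet
facet normal 0.606 0.040 -0.794
outer loop
vertex -1.598 0.172 0.346
vertex -1.331 0.862 0.585
vertex -0.981 0.207 0.819
endloop
endfacet
facet normal 0.432 0.901 -0.044
outer loop
vertex -1.331 0.862 0.585
vertex -1.789 1.11 1.163
vertex -1.099 0.787 1.324
endloop
endfacet
facet normal 0.025 -0.336 0.942
outer loop
vertex -1.223 0.051 1.542
vertex -1.722 0.608 1.754
vertex -1.989 -0.082 1.515
endloop
endfacet
facet normal 0.134 -0.868 0.478
outer loop
vertex -1.223 0.051 1.542
vertex -1.989 -0.082 1.515
vertex -1.531 -0.33 0.937
endloop
endfacet
facet normal 0.705 -0.704 0.084
outer loop
vertex -1.223 0.051 1.542
vertex -1.531 -0.33 0.937
vertex -0.981 0.207 0.819
endloop
endfacet
facet normal 0.950 -0.070 0.303
outer loop
vertex -1.223 0.051 1.542
vertex -0.981 0.207 0.819
vertex -1.099 0.787 1.324
endloop
endfacet
facet normal 0.530 0.158 0.833
outer loop
vertex -1.223 0.051 1.542
vertex -1.099 0.787 1.324
vertex -1.722 0.608 1.754
endloop
endfacet
facet normal -0.606 -0.040 0.794
outer loop
vertex -1.989 -0.082 1.515
vertex -1.722 0.608 1.754
vertex -2.339 0.573 1.281
endloop
endfacet
facet normal -0.432 -0.901 0.044
outer loop
vertex -1.531 -0.33 0.937
vertex -1.989 -0.082 1.515
vertex -2.221 -0.007 0.776
endloop
endfacet
facet normal 0.492 -0.635 -0.595
outer loop
vertex -0.981 0.207 0.819
vertex -1.531 -0.33 0.937
vertex -1.598 0.172 0.346
endloop
endfacet
facet normal 0.889 0.390 -0.240
outer loop
vertex -1.099 0.787 1.324
vertex -0.981 0.207 0.819
vertex -1.331 0.862 0.585
endloop
endfacet
facet normal 0.210 0.757 0.619
outer loop
vertex -1.722 0.608 1.754
vertex -1.099 0.787 1.324
vertex -1.789 1.11 1.163
endloop
endfacet
facet normal -0.715 -0.135 -0.686
outer loop
vertex -0.127 1.046 -1.376
vertex 0.055 2.099 -1.773
vertex 1.371 0.258 -2.781
endloop
endfacet
facet normal -0.159 -0.924 0.348
outer loop
vertex 2.865 0.541 -1.347
vertex -0.127 1.046 -1.376
vertex 1.371 0.258 -2.781
endloop
endfacet
facet normal -0.715 -0.135 -0.686
outer loop
vertex 1.371 0.258 -2.781
vertex 0.055 2.099 -1.773
vertex 1.553 1.311 -3.178
endloop
endfacet
facet normal 0.681 -0.358 -0.639
outer loop
vertex 1.553 1.311 -3.178
vertex 2.865 0.541 -1.347
vertex 1.371 0.258 -2.781
endloop
endfacet
facet normal -0.681 0.358 0.639
outer loop
vertex -0.127 1.046 -1.376
vertex 1.549 2.382 -0.339
vertex 0.055 2.099 -1.773
endloop
endfacet
facet normal -0.159 -0.924 0.348
outer loop
vertex 1.367 1.329 0.058
vertex -0.127 1.046 -1.376
vertex 2.865 0.541 -1.347
endloop
endfacet
facet normal -0.681 0.358 0.639
outer loop
vertex 1.367 1.329 0.058
vertex 1.549 2.382 -0.339
vertex -0.127 1.046 -1.376
endloop
endfacet
facet normal 0.159 0.924 -0.348
outer loop
vertex 0.055 2.099 -1.773
vertex 1.549 2.382 -0.339
vertex 1.553 1.311 -3.178
endloop
endfacet
facet normal 0.681 -0.358 -0.639
outer loop
vertex 3.047 1.594 -1.744
vertex 2.865 0.541 -1.347
vertex 1.553 1.311 -3.178
endloop
endfacet
facet normal 0.159 0.924 -0.348
outer loop
vertex 1.553 1.311 -3.178
vertex 1.549 2.382 -0.339
vertex 3.047 1.594 -1.744
endloop
endfacet
facet normal 0.715 0.135 0.686
outer loop
vertex 3.047 1.594 -1.744
vertex 1.367 1.329 0.058
vertex 2.865 0.541 -1.347
endloop
endfacet
facet normal 0.715 0.135 0.686
outer loop
vertex 1.549 2.382 -0.339
vertex 1.367 1.329 0.058
vertex 3.047 1.594 -1.744
endloop
endfacet

endsolid


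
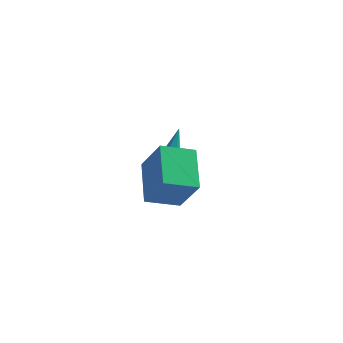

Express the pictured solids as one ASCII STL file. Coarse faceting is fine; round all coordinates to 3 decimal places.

solid 
facet normal -0.098 -0.575 -0.812
outer loop
vertex 0.594 2.948 -3.992
vertex 0.257 3.32 -4.215
vertex 0.804 3.285 -4.256
endloop
endfacet
facet normal 0.888 -0.254 0.383
outer loop
vertex 0.594 2.948 -3.992
vertex 0.804 3.285 -4.256
vertex 0.443 4.42 -2.665
endloop
endfacet
facet normal -0.098 -0.576 -0.812
outer loop
vertex 0.804 3.285 -4.256
vertex 0.257 3.32 -4.215
vertex 0.603 3.649 -4.49
endloop
endfacet
facet normal 0.897 0.429 -0.103
outer loop
vertex 0.804 3.285 -4.256
vertex 0.603 3.649 -4.49
vertex 0.443 4.42 -2.665
endloop
endfacet
facet normal -0.097 -0.576 -0.812
outer loop
vertex 0.603 3.649 -4.49
vertex 0.257 3.32 -4.215
vertex 0.141 3.765 -4.517
endloop
endfacet
facet normal 0.247 0.900 -0.359
outer loop
vertex 0.603 3.649 -4.49
vertex 0.141 3.765 -4.517
vertex 0.443 4.42 -2.665
endloop
endfacet
facet normal -0.098 -0.576 -0.811
outer loop
vertex 0.141 3.765 -4.517
vertex 0.257 3.32 -4.215
vertex -0.234 3.547 -4.317
endloop
endfacet
facet normal -0.567 0.801 -0.191
outer loop
vertex 0.141 3.765 -4.517
vertex -0.234 3.547 -4.317
vertex 0.443 4.42 -2.665
endloop
endfacet
facet normal -0.097 -0.575 -0.812
outer loop
vertex -0.234 3.547 -4.317
vertex 0.257 3.32 -4.215
vertex -0.239 3.158 -4.041
endloop
endfacet
facet normal -0.939 0.207 0.275
outer loop
vertex -0.234 3.547 -4.317
vertex -0.239 3.158 -4.041
vertex 0.443 4.42 -2.665
endloop
endfacet
facet normal -0.097 -0.575 -0.812
outer loop
vertex -0.239 3.158 -4.041
vertex 0.257 3.32 -4.215
vertex 0.13 2.891 -3.896
endloop
endfacet
facet normal -0.584 -0.433 0.687
outer loop
vertex -0.239 3.158 -4.041
vertex 0.13 2.891 -3.896
vertex 0.443 4.42 -2.665
endloop
endfacet
facet normal -0.097 -0.575 -0.812
outer loop
vertex 0.13 2.891 -3.896
vertex 0.257 3.32 -4.215
vertex 0.594 2.948 -3.992
endloop
endfacet
facet normal 0.230 -0.638 0.734
outer loop
vertex 0.13 2.891 -3.896
vertex 0.594 2.948 -3.992
vertex 0.443 4.42 -2.665
endloop
endfacet
facet normal -0.483 0.314 -0.817
outer loop
vertex 0.161 1.011 -2.371
vertex 1.138 1.563 -2.736
vertex 0.617 -0.311 -3.149
endloop
endfacet
facet normal -0.828 -0.468 0.310
outer loop
vertex 1.342 -0.783 -1.924
vertex 0.161 1.011 -2.371
vertex 0.617 -0.311 -3.149
endloop
endfacet
facet normal -0.484 0.315 -0.817
outer loop
vertex 0.617 -0.311 -3.149
vertex 1.138 1.563 -2.736
vertex 1.593 0.241 -3.515
endloop
endfacet
facet normal 0.285 -0.826 -0.487
outer loop
vertex 1.593 0.241 -3.515
vertex 1.342 -0.783 -1.924
vertex 0.617 -0.311 -3.149
endloop
endfacet
facet normal -0.285 0.826 0.487
outer loop
vertex 0.161 1.011 -2.371
vertex 1.863 1.091 -1.511
vertex 1.138 1.563 -2.736
endloop
endfacet
facet normal -0.828 -0.468 0.310
outer loop
vertex 0.887 0.539 -1.145
vertex 0.161 1.011 -2.371
vertex 1.342 -0.783 -1.924
endloop
endfacet
facet normal -0.285 0.826 0.487
outer loop
vertex 0.887 0.539 -1.145
vertex 1.863 1.091 -1.511
vertex 0.161 1.011 -2.371
endloop
endfacet
facet normal 0.828 0.468 -0.310
outer loop
vertex 1.138 1.563 -2.736
vertex 1.863 1.091 -1.511
vertex 1.593 0.241 -3.515
endloop
endfacet
facet normal 0.285 -0.826 -0.487
outer loop
vertex 2.319 -0.231 -2.289
vertex 1.342 -0.783 -1.924
vertex 1.593 0.241 -3.515
endloop
endfacet
facet normal 0.828 0.468 -0.310
outer loop
vertex 1.593 0.241 -3.515
vertex 1.863 1.091 -1.511
vertex 2.319 -0.231 -2.289
endloop
endfacet
facet normal 0.483 -0.315 0.817
outer loop
vertex 2.319 -0.231 -2.289
vertex 0.887 0.539 -1.145
vertex 1.342 -0.783 -1.924
endloop
endfacet
facet normal 0.484 -0.314 0.817
outer loop
vertex 1.863 1.091 -1.511
vertex 0.887 0.539 -1.145
vertex 2.319 -0.231 -2.289
endloop
endfacet

endsolid


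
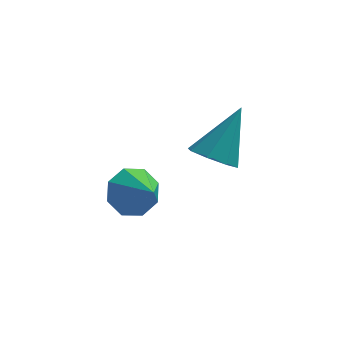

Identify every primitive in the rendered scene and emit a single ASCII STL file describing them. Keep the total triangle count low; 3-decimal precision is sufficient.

solid 
facet normal -0.385 -0.478 -0.790
outer loop
vertex -0.378 1.766 -2.259
vertex -1.112 2.055 -2.076
vertex -0.493 2.31 -2.532
endloop
endfacet
facet normal 0.982 0.147 -0.121
outer loop
vertex -0.378 1.766 -2.259
vertex -0.493 2.31 -2.532
vertex -0.348 3.005 -0.504
endloop
endfacet
facet normal -0.385 -0.478 -0.790
outer loop
vertex -0.493 2.31 -2.532
vertex -1.112 2.055 -2.076
vertex -0.971 2.705 -2.538
endloop
endfacet
facet normal 0.611 0.735 -0.295
outer loop
vertex -0.493 2.31 -2.532
vertex -0.971 2.705 -2.538
vertex -0.348 3.005 -0.504
endloop
endfacet
facet normal -0.384 -0.478 -0.790
outer loop
vertex -0.971 2.705 -2.538
vertex -1.112 2.055 -2.076
vertex -1.532 2.719 -2.274
endloop
endfacet
facet normal -0.038 0.990 -0.134
outer loop
vertex -0.971 2.705 -2.538
vertex -1.532 2.719 -2.274
vertex -0.348 3.005 -0.504
endloop
endfacet
facet normal -0.384 -0.478 -0.790
outer loop
vertex -1.532 2.719 -2.274
vertex -1.112 2.055 -2.076
vertex -1.847 2.344 -1.894
endloop
endfacet
facet normal -0.586 0.764 0.269
outer loop
vertex -1.532 2.719 -2.274
vertex -1.847 2.344 -1.894
vertex -0.348 3.005 -0.504
endloop
endfacet
facet normal -0.384 -0.478 -0.790
outer loop
vertex -1.847 2.344 -1.894
vertex -1.112 2.055 -2.076
vertex -1.731 1.799 -1.621
endloop
endfacet
facet normal -0.711 0.188 0.677
outer loop
vertex -1.847 2.344 -1.894
vertex -1.731 1.799 -1.621
vertex -0.348 3.005 -0.504
endloop
endfacet
facet normal -0.383 -0.478 -0.790
outer loop
vertex -1.731 1.799 -1.621
vertex -1.112 2.055 -2.076
vertex -1.254 1.405 -1.614
endloop
endfacet
facet normal -0.341 -0.398 0.852
outer loop
vertex -1.731 1.799 -1.621
vertex -1.254 1.405 -1.614
vertex -0.348 3.005 -0.504
endloop
endfacet
facet normal -0.385 -0.477 -0.790
outer loop
vertex -1.254 1.405 -1.614
vertex -1.112 2.055 -2.076
vertex -0.693 1.391 -1.879
endloop
endfacet
facet normal 0.310 -0.654 0.690
outer loop
vertex -1.254 1.405 -1.614
vertex -0.693 1.391 -1.879
vertex -0.348 3.005 -0.504
endloop
endfacet
facet normal -0.385 -0.477 -0.790
outer loop
vertex -0.693 1.391 -1.879
vertex -1.112 2.055 -2.076
vertex -0.378 1.766 -2.259
endloop
endfacet
facet normal 0.857 -0.428 0.288
outer loop
vertex -0.693 1.391 -1.879
vertex -0.378 1.766 -2.259
vertex -0.348 3.005 -0.504
endloop
endfacet
facet normal -0.535 0.679 -0.502
outer loop
vertex -2.856 -1.191 -2.245
vertex -3.138 -0.876 -1.519
vertex -2.478 -0.724 -2.016
endloop
endfacet
facet normal 0.801 -0.459 -0.385
outer loop
vertex -2.856 -1.191 -2.245
vertex -2.478 -0.724 -2.016
vertex -2.502 -1.684 -0.921
endloop
endfacet
facet normal -0.535 0.679 -0.503
outer loop
vertex -2.478 -0.724 -2.016
vertex -3.138 -0.876 -1.519
vertex -2.487 -0.346 -1.496
endloop
endfacet
facet normal 1.000 -0.003 0.019
outer loop
vertex -2.478 -0.724 -2.016
vertex -2.487 -0.346 -1.496
vertex -2.502 -1.684 -0.921
endloop
endfacet
facet normal -0.535 0.679 -0.503
outer loop
vertex -2.487 -0.346 -1.496
vertex -3.138 -0.876 -1.519
vertex -2.877 -0.278 -0.99
endloop
endfacet
facet normal 0.785 0.237 0.573
outer loop
vertex -2.487 -0.346 -1.496
vertex -2.877 -0.278 -0.99
vertex -2.502 -1.684 -0.921
endloop
endfacet
facet normal -0.535 0.679 -0.503
outer loop
vertex -2.877 -0.278 -0.99
vertex -3.138 -0.876 -1.519
vertex -3.42 -0.561 -0.794
endloop
endfacet
facet normal 0.280 0.122 0.952
outer loop
vertex -2.877 -0.278 -0.99
vertex -3.42 -0.561 -0.794
vertex -2.502 -1.684 -0.921
endloop
endfacet
facet normal -0.535 0.679 -0.503
outer loop
vertex -3.42 -0.561 -0.794
vertex -3.138 -0.876 -1.519
vertex -3.798 -1.028 -1.022
endloop
endfacet
facet normal -0.216 -0.282 0.935
outer loop
vertex -3.42 -0.561 -0.794
vertex -3.798 -1.028 -1.022
vertex -2.502 -1.684 -0.921
endloop
endfacet
facet normal -0.535 0.680 -0.502
outer loop
vertex -3.798 -1.028 -1.022
vertex -3.138 -0.876 -1.519
vertex -3.79 -1.406 -1.542
endloop
endfacet
facet normal -0.415 -0.739 0.531
outer loop
vertex -3.798 -1.028 -1.022
vertex -3.79 -1.406 -1.542
vertex -2.502 -1.684 -0.921
endloop
endfacet
facet normal -0.534 0.679 -0.503
outer loop
vertex -3.79 -1.406 -1.542
vertex -3.138 -0.876 -1.519
vertex -3.399 -1.474 -2.049
endloop
endfacet
facet normal -0.200 -0.979 -0.023
outer loop
vertex -3.79 -1.406 -1.542
vertex -3.399 -1.474 -2.049
vertex -2.502 -1.684 -0.921
endloop
endfacet
facet normal -0.535 0.679 -0.503
outer loop
vertex -3.399 -1.474 -2.049
vertex -3.138 -0.876 -1.519
vertex -2.856 -1.191 -2.245
endloop
endfacet
facet normal 0.304 -0.863 -0.403
outer loop
vertex -3.399 -1.474 -2.049
vertex -2.856 -1.191 -2.245
vertex -2.502 -1.684 -0.921
endloop
endfacet

endsolid


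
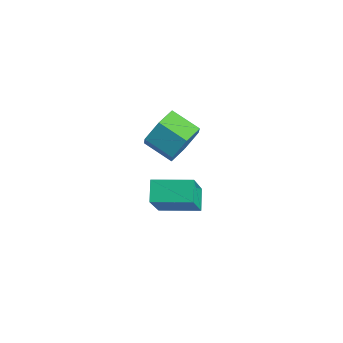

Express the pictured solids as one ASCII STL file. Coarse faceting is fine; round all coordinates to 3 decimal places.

solid 
facet normal -0.686 -0.721 -0.093
outer loop
vertex -2.652 -2.755 1.212
vertex -3.425 -1.795 -0.525
vertex -2.097 -3.218 0.71
endloop
endfacet
facet normal 0.363 -0.450 0.816
outer loop
vertex -1.095 -2.165 0.845
vertex -2.652 -2.755 1.212
vertex -2.097 -3.218 0.71
endloop
endfacet
facet normal -0.686 -0.721 -0.093
outer loop
vertex -2.097 -3.218 0.71
vertex -3.425 -1.795 -0.525
vertex -2.87 -2.258 -1.028
endloop
endfacet
facet normal 0.630 -0.526 -0.571
outer loop
vertex -2.87 -2.258 -1.028
vertex -1.095 -2.165 0.845
vertex -2.097 -3.218 0.71
endloop
endfacet
facet normal -0.630 0.526 0.571
outer loop
vertex -2.652 -2.755 1.212
vertex -2.423 -0.742 -0.39
vertex -3.425 -1.795 -0.525
endloop
endfacet
facet normal 0.363 -0.451 0.815
outer loop
vertex -1.65 -1.702 1.348
vertex -2.652 -2.755 1.212
vertex -1.095 -2.165 0.845
endloop
endfacet
facet normal -0.630 0.526 0.571
outer loop
vertex -1.65 -1.702 1.348
vertex -2.423 -0.742 -0.39
vertex -2.652 -2.755 1.212
endloop
endfacet
facet normal -0.363 0.450 -0.816
outer loop
vertex -3.425 -1.795 -0.525
vertex -2.423 -0.742 -0.39
vertex -2.87 -2.258 -1.028
endloop
endfacet
facet normal 0.630 -0.526 -0.571
outer loop
vertex -1.868 -1.205 -0.892
vertex -1.095 -2.165 0.845
vertex -2.87 -2.258 -1.028
endloop
endfacet
facet normal -0.362 0.450 -0.816
outer loop
vertex -2.87 -2.258 -1.028
vertex -2.423 -0.742 -0.39
vertex -1.868 -1.205 -0.892
endloop
endfacet
facet normal 0.686 0.721 0.093
outer loop
vertex -1.868 -1.205 -0.892
vertex -1.65 -1.702 1.348
vertex -1.095 -2.165 0.845
endloop
endfacet
facet normal 0.686 0.721 0.093
outer loop
vertex -2.423 -0.742 -0.39
vertex -1.65 -1.702 1.348
vertex -1.868 -1.205 -0.892
endloop
endfacet
facet normal 0.869 0.319 -0.379
outer loop
vertex -1.3 -2.299 4.103
vertex -1.695 -2.028 3.425
vertex -1.596 -1.524 4.077
endloop
endfacet
facet normal 0.343 0.162 0.925
outer loop
vertex -1.3 -2.299 4.103
vertex -1.596 -1.524 4.077
vertex -2.291 -2.663 4.534
endloop
endfacet
facet normal 0.343 0.162 0.925
outer loop
vertex -2.291 -2.663 4.534
vertex -1.596 -1.524 4.077
vertex -2.587 -1.888 4.508
endloop
endfacet
facet normal -0.869 -0.319 0.377
outer loop
vertex -2.291 -2.663 4.534
vertex -2.587 -1.888 4.508
vertex -2.685 -2.392 3.855
endloop
endfacet
facet normal 0.869 0.319 -0.379
outer loop
vertex -1.596 -1.524 4.077
vertex -1.695 -2.028 3.425
vertex -1.991 -1.253 3.399
endloop
endfacet
facet normal -0.137 0.890 0.436
outer loop
vertex -1.596 -1.524 4.077
vertex -1.991 -1.253 3.399
vertex -2.587 -1.888 4.508
endloop
endfacet
facet normal -0.138 0.890 0.435
outer loop
vertex -2.587 -1.888 4.508
vertex -1.991 -1.253 3.399
vertex -2.981 -1.617 3.83
endloop
endfacet
facet normal -0.869 -0.320 0.377
outer loop
vertex -2.587 -1.888 4.508
vertex -2.981 -1.617 3.83
vertex -2.685 -2.392 3.855
endloop
endfacet
facet normal 0.869 0.319 -0.377
outer loop
vertex -1.991 -1.253 3.399
vertex -1.695 -2.028 3.425
vertex -2.089 -1.757 2.746
endloop
endfacet
facet normal -0.481 0.728 -0.489
outer loop
vertex -1.991 -1.253 3.399
vertex -2.089 -1.757 2.746
vertex -2.981 -1.617 3.83
endloop
endfacet
facet normal -0.480 0.728 -0.489
outer loop
vertex -2.981 -1.617 3.83
vertex -2.089 -1.757 2.746
vertex -3.08 -2.121 3.177
endloop
endfacet
facet normal -0.869 -0.320 0.378
outer loop
vertex -2.981 -1.617 3.83
vertex -3.08 -2.121 3.177
vertex -2.685 -2.392 3.855
endloop
endfacet
facet normal 0.869 0.319 -0.377
outer loop
vertex -2.089 -1.757 2.746
vertex -1.695 -2.028 3.425
vertex -1.793 -2.532 2.772
endloop
endfacet
facet normal -0.343 -0.162 -0.925
outer loop
vertex -2.089 -1.757 2.746
vertex -1.793 -2.532 2.772
vertex -3.08 -2.121 3.177
endloop
endfacet
facet normal -0.343 -0.162 -0.925
outer loop
vertex -3.08 -2.121 3.177
vertex -1.793 -2.532 2.772
vertex -2.784 -2.896 3.203
endloop
endfacet
facet normal -0.869 -0.319 0.379
outer loop
vertex -3.08 -2.121 3.177
vertex -2.784 -2.896 3.203
vertex -2.685 -2.392 3.855
endloop
endfacet
facet normal 0.869 0.320 -0.377
outer loop
vertex -1.793 -2.532 2.772
vertex -1.695 -2.028 3.425
vertex -1.399 -2.803 3.45
endloop
endfacet
facet normal 0.137 -0.890 -0.435
outer loop
vertex -1.793 -2.532 2.772
vertex -1.399 -2.803 3.45
vertex -2.784 -2.896 3.203
endloop
endfacet
facet normal 0.137 -0.890 -0.436
outer loop
vertex -2.784 -2.896 3.203
vertex -1.399 -2.803 3.45
vertex -2.389 -3.167 3.881
endloop
endfacet
facet normal -0.869 -0.319 0.379
outer loop
vertex -2.784 -2.896 3.203
vertex -2.389 -3.167 3.881
vertex -2.685 -2.392 3.855
endloop
endfacet
facet normal 0.869 0.320 -0.378
outer loop
vertex -1.399 -2.803 3.45
vertex -1.695 -2.028 3.425
vertex -1.3 -2.299 4.103
endloop
endfacet
facet normal 0.481 -0.728 0.489
outer loop
vertex -1.399 -2.803 3.45
vertex -1.3 -2.299 4.103
vertex -2.389 -3.167 3.881
endloop
endfacet
facet normal 0.480 -0.728 0.490
outer loop
vertex -2.389 -3.167 3.881
vertex -1.3 -2.299 4.103
vertex -2.291 -2.663 4.534
endloop
endfacet
facet normal -0.869 -0.319 0.377
outer loop
vertex -2.389 -3.167 3.881
vertex -2.291 -2.663 4.534
vertex -2.685 -2.392 3.855
endloop
endfacet

endsolid


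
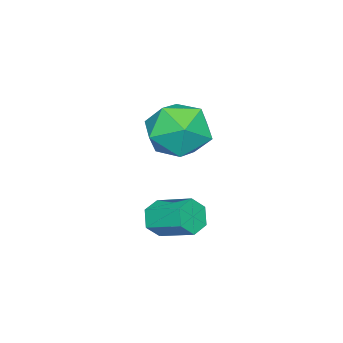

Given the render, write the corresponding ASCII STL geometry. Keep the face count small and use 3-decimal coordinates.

solid 
facet normal -0.091 -0.915 -0.394
outer loop
vertex 3.4 1.656 -4.02
vertex 3.119 1.452 -3.482
vertex 2.764 1.692 -3.957
endloop
endfacet
facet normal -0.068 0.401 -0.914
outer loop
vertex 3.4 1.656 -4.02
vertex 2.764 1.692 -3.957
vertex 3.522 2.872 -3.496
endloop
endfacet
facet normal -0.067 0.400 -0.914
outer loop
vertex 3.522 2.872 -3.496
vertex 2.764 1.692 -3.957
vertex 2.886 2.909 -3.433
endloop
endfacet
facet normal 0.092 0.914 0.395
outer loop
vertex 3.522 2.872 -3.496
vertex 2.886 2.909 -3.433
vertex 3.241 2.668 -2.958
endloop
endfacet
facet normal -0.092 -0.915 -0.393
outer loop
vertex 2.764 1.692 -3.957
vertex 3.119 1.452 -3.482
vertex 2.483 1.489 -3.419
endloop
endfacet
facet normal -0.894 0.250 -0.372
outer loop
vertex 2.764 1.692 -3.957
vertex 2.483 1.489 -3.419
vertex 2.886 2.909 -3.433
endloop
endfacet
facet normal -0.894 0.250 -0.372
outer loop
vertex 2.886 2.909 -3.433
vertex 2.483 1.489 -3.419
vertex 2.605 2.705 -2.895
endloop
endfacet
facet normal 0.092 0.914 0.395
outer loop
vertex 2.886 2.909 -3.433
vertex 2.605 2.705 -2.895
vertex 3.241 2.668 -2.958
endloop
endfacet
facet normal -0.092 -0.914 -0.395
outer loop
vertex 2.483 1.489 -3.419
vertex 3.119 1.452 -3.482
vertex 2.838 1.248 -2.944
endloop
endfacet
facet normal -0.827 -0.150 0.542
outer loop
vertex 2.483 1.489 -3.419
vertex 2.838 1.248 -2.944
vertex 2.605 2.705 -2.895
endloop
endfacet
facet normal -0.827 -0.150 0.542
outer loop
vertex 2.605 2.705 -2.895
vertex 2.838 1.248 -2.944
vertex 2.96 2.464 -2.42
endloop
endfacet
facet normal 0.092 0.914 0.395
outer loop
vertex 2.605 2.705 -2.895
vertex 2.96 2.464 -2.42
vertex 3.241 2.668 -2.958
endloop
endfacet
facet normal -0.092 -0.914 -0.395
outer loop
vertex 2.838 1.248 -2.944
vertex 3.119 1.452 -3.482
vertex 3.474 1.211 -3.007
endloop
endfacet
facet normal 0.067 -0.401 0.914
outer loop
vertex 2.838 1.248 -2.944
vertex 3.474 1.211 -3.007
vertex 2.96 2.464 -2.42
endloop
endfacet
facet normal 0.068 -0.400 0.914
outer loop
vertex 2.96 2.464 -2.42
vertex 3.474 1.211 -3.007
vertex 3.596 2.428 -2.483
endloop
endfacet
facet normal 0.091 0.915 0.394
outer loop
vertex 2.96 2.464 -2.42
vertex 3.596 2.428 -2.483
vertex 3.241 2.668 -2.958
endloop
endfacet
facet normal -0.092 -0.914 -0.395
outer loop
vertex 3.474 1.211 -3.007
vertex 3.119 1.452 -3.482
vertex 3.755 1.415 -3.545
endloop
endfacet
facet normal 0.894 -0.250 0.372
outer loop
vertex 3.474 1.211 -3.007
vertex 3.755 1.415 -3.545
vertex 3.596 2.428 -2.483
endloop
endfacet
facet normal 0.894 -0.250 0.372
outer loop
vertex 3.596 2.428 -2.483
vertex 3.755 1.415 -3.545
vertex 3.877 2.631 -3.021
endloop
endfacet
facet normal 0.092 0.915 0.393
outer loop
vertex 3.596 2.428 -2.483
vertex 3.877 2.631 -3.021
vertex 3.241 2.668 -2.958
endloop
endfacet
facet normal -0.092 -0.914 -0.395
outer loop
vertex 3.755 1.415 -3.545
vertex 3.119 1.452 -3.482
vertex 3.4 1.656 -4.02
endloop
endfacet
facet normal 0.827 0.150 -0.542
outer loop
vertex 3.755 1.415 -3.545
vertex 3.4 1.656 -4.02
vertex 3.877 2.631 -3.021
endloop
endfacet
facet normal 0.827 0.150 -0.542
outer loop
vertex 3.877 2.631 -3.021
vertex 3.4 1.656 -4.02
vertex 3.522 2.872 -3.496
endloop
endfacet
facet normal 0.092 0.914 0.395
outer loop
vertex 3.877 2.631 -3.021
vertex 3.522 2.872 -3.496
vertex 3.241 2.668 -2.958
endloop
endfacet
facet normal -0.826 0.169 0.537
outer loop
vertex -1.074 0.709 -1.735
vertex -0.803 -0.207 -1.03
vertex -0.409 0.882 -0.766
endloop
endfacet
facet normal -0.577 0.775 0.257
outer loop
vertex -1.074 0.709 -1.735
vertex -0.409 0.882 -0.766
vertex -0.129 1.428 -1.784
endloop
endfacet
facet normal -0.555 0.699 -0.451
outer loop
vertex -1.074 0.709 -1.735
vertex -0.129 1.428 -1.784
vertex -0.35 0.676 -2.677
endloop
endfacet
facet normal -0.791 0.045 -0.610
outer loop
vertex -1.074 0.709 -1.735
vertex -0.35 0.676 -2.677
vertex -0.767 -0.335 -2.211
endloop
endfacet
facet normal -0.959 -0.283 0.001
outer loop
vertex -1.074 0.709 -1.735
vertex -0.767 -0.335 -2.211
vertex -0.803 -0.207 -1.03
endloop
endfacet
facet normal 0.092 0.867 0.490
outer loop
vertex -0.129 1.428 -1.784
vertex -0.409 0.882 -0.766
vertex 0.727 0.955 -1.109
endloop
endfacet
facet normal -0.312 -0.116 0.943
outer loop
vertex -0.409 0.882 -0.766
vertex -0.803 -0.207 -1.03
vertex 0.31 -0.056 -0.643
endloop
endfacet
facet normal -0.527 -0.846 0.076
outer loop
vertex -0.803 -0.207 -1.03
vertex -0.767 -0.335 -2.211
vertex 0.089 -0.808 -1.536
endloop
endfacet
facet normal -0.256 -0.316 -0.914
outer loop
vertex -0.767 -0.335 -2.211
vertex -0.35 0.676 -2.677
vertex 0.369 -0.262 -2.554
endloop
endfacet
facet normal 0.128 0.743 -0.657
outer loop
vertex -0.35 0.676 -2.677
vertex -0.129 1.428 -1.784
vertex 0.763 0.827 -2.29
endloop
endfacet
facet normal 0.791 -0.045 0.610
outer loop
vertex 1.034 -0.089 -1.585
vertex 0.727 0.955 -1.109
vertex 0.31 -0.056 -0.643
endloop
endfacet
facet normal 0.555 -0.699 0.451
outer loop
vertex 1.034 -0.089 -1.585
vertex 0.31 -0.056 -0.643
vertex 0.089 -0.808 -1.536
endloop
endfacet
facet normal 0.577 -0.775 -0.257
outer loop
vertex 1.034 -0.089 -1.585
vertex 0.089 -0.808 -1.536
vertex 0.369 -0.262 -2.554
endloop
endfacet
facet normal 0.826 -0.169 -0.537
outer loop
vertex 1.034 -0.089 -1.585
vertex 0.369 -0.262 -2.554
vertex 0.763 0.827 -2.29
endloop
endfacet
facet normal 0.959 0.283 -0.001
outer loop
vertex 1.034 -0.089 -1.585
vertex 0.763 0.827 -2.29
vertex 0.727 0.955 -1.109
endloop
endfacet
facet normal 0.256 0.316 0.914
outer loop
vertex 0.31 -0.056 -0.643
vertex 0.727 0.955 -1.109
vertex -0.409 0.882 -0.766
endloop
endfacet
facet normal -0.128 -0.743 0.657
outer loop
vertex 0.089 -0.808 -1.536
vertex 0.31 -0.056 -0.643
vertex -0.803 -0.207 -1.03
endloop
endfacet
facet normal -0.092 -0.867 -0.490
outer loop
vertex 0.369 -0.262 -2.554
vertex 0.089 -0.808 -1.536
vertex -0.767 -0.335 -2.211
endloop
endfacet
facet normal 0.312 0.116 -0.943
outer loop
vertex 0.763 0.827 -2.29
vertex 0.369 -0.262 -2.554
vertex -0.35 0.676 -2.677
endloop
endfacet
facet normal 0.527 0.846 -0.076
outer loop
vertex 0.727 0.955 -1.109
vertex 0.763 0.827 -2.29
vertex -0.129 1.428 -1.784
endloop
endfacet

endsolid


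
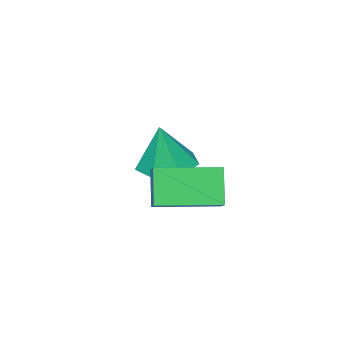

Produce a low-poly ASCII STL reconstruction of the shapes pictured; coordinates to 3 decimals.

solid 
facet normal -0.236 -0.038 -0.971
outer loop
vertex 1.709 1.183 -0.738
vertex 1.017 1.672 -0.589
vertex 1.815 1.92 -0.793
endloop
endfacet
facet normal 0.960 -0.119 0.253
outer loop
vertex 1.709 1.183 -0.738
vertex 1.815 1.92 -0.793
vertex 1.363 1.728 0.829
endloop
endfacet
facet normal -0.236 -0.038 -0.971
outer loop
vertex 1.815 1.92 -0.793
vertex 1.017 1.672 -0.589
vertex 1.32 2.469 -0.694
endloop
endfacet
facet normal 0.738 0.615 0.278
outer loop
vertex 1.815 1.92 -0.793
vertex 1.32 2.469 -0.694
vertex 1.363 1.728 0.829
endloop
endfacet
facet normal -0.236 -0.038 -0.971
outer loop
vertex 1.32 2.469 -0.694
vertex 1.017 1.672 -0.589
vertex 0.597 2.419 -0.516
endloop
endfacet
facet normal 0.045 0.899 0.436
outer loop
vertex 1.32 2.469 -0.694
vertex 0.597 2.419 -0.516
vertex 1.363 1.728 0.829
endloop
endfacet
facet normal -0.237 -0.038 -0.971
outer loop
vertex 0.597 2.419 -0.516
vertex 1.017 1.672 -0.589
vertex 0.191 1.805 -0.393
endloop
endfacet
facet normal -0.600 0.519 0.609
outer loop
vertex 0.597 2.419 -0.516
vertex 0.191 1.805 -0.393
vertex 1.363 1.728 0.829
endloop
endfacet
facet normal -0.237 -0.039 -0.971
outer loop
vertex 0.191 1.805 -0.393
vertex 1.017 1.672 -0.589
vertex 0.407 1.091 -0.417
endloop
endfacet
facet normal -0.709 -0.237 0.665
outer loop
vertex 0.191 1.805 -0.393
vertex 0.407 1.091 -0.417
vertex 1.363 1.728 0.829
endloop
endfacet
facet normal -0.236 -0.039 -0.971
outer loop
vertex 0.407 1.091 -0.417
vertex 1.017 1.672 -0.589
vertex 1.082 0.814 -0.57
endloop
endfacet
facet normal -0.201 -0.801 0.564
outer loop
vertex 0.407 1.091 -0.417
vertex 1.082 0.814 -0.57
vertex 1.363 1.728 0.829
endloop
endfacet
facet normal -0.237 -0.039 -0.971
outer loop
vertex 1.082 0.814 -0.57
vertex 1.017 1.672 -0.589
vertex 1.709 1.183 -0.738
endloop
endfacet
facet normal 0.543 -0.749 0.380
outer loop
vertex 1.082 0.814 -0.57
vertex 1.709 1.183 -0.738
vertex 1.363 1.728 0.829
endloop
endfacet
facet normal -0.577 -0.685 -0.445
outer loop
vertex 2.926 2.96 0.119
vertex 1.624 4.084 0.077
vertex 3.289 3.341 -0.938
endloop
endfacet
facet normal 0.757 -0.653 0.025
outer loop
vertex 3.756 3.896 -0.577
vertex 2.926 2.96 0.119
vertex 3.289 3.341 -0.938
endloop
endfacet
facet normal -0.577 -0.685 -0.445
outer loop
vertex 3.289 3.341 -0.938
vertex 1.624 4.084 0.077
vertex 1.987 4.465 -0.979
endloop
endfacet
facet normal 0.307 0.323 -0.895
outer loop
vertex 1.987 4.465 -0.979
vertex 3.756 3.896 -0.577
vertex 3.289 3.341 -0.938
endloop
endfacet
facet normal -0.308 -0.323 0.895
outer loop
vertex 2.926 2.96 0.119
vertex 2.091 4.639 0.438
vertex 1.624 4.084 0.077
endloop
endfacet
facet normal 0.757 -0.653 0.025
outer loop
vertex 3.393 3.515 0.479
vertex 2.926 2.96 0.119
vertex 3.756 3.896 -0.577
endloop
endfacet
facet normal -0.307 -0.323 0.895
outer loop
vertex 3.393 3.515 0.479
vertex 2.091 4.639 0.438
vertex 2.926 2.96 0.119
endloop
endfacet
facet normal -0.757 0.653 -0.025
outer loop
vertex 1.624 4.084 0.077
vertex 2.091 4.639 0.438
vertex 1.987 4.465 -0.979
endloop
endfacet
facet normal 0.307 0.322 -0.895
outer loop
vertex 2.454 5.02 -0.619
vertex 3.756 3.896 -0.577
vertex 1.987 4.465 -0.979
endloop
endfacet
facet normal -0.757 0.653 -0.025
outer loop
vertex 1.987 4.465 -0.979
vertex 2.091 4.639 0.438
vertex 2.454 5.02 -0.619
endloop
endfacet
facet normal 0.577 0.685 0.445
outer loop
vertex 2.454 5.02 -0.619
vertex 3.393 3.515 0.479
vertex 3.756 3.896 -0.577
endloop
endfacet
facet normal 0.577 0.685 0.445
outer loop
vertex 2.091 4.639 0.438
vertex 3.393 3.515 0.479
vertex 2.454 5.02 -0.619
endloop
endfacet

endsolid


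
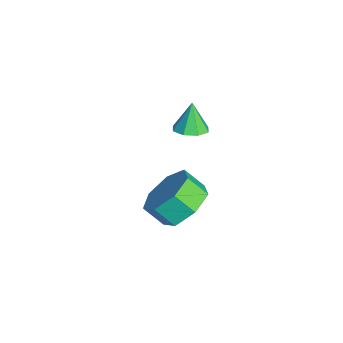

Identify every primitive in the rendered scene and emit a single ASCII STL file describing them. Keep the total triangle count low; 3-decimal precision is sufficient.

solid 
facet normal 0.327 -0.107 -0.939
outer loop
vertex 2.572 -1.334 1.4
vertex 2.069 -0.983 1.185
vertex 2.674 -0.847 1.38
endloop
endfacet
facet normal 0.670 -0.110 0.734
outer loop
vertex 2.572 -1.334 1.4
vertex 2.674 -0.847 1.38
vertex 1.691 -0.857 2.275
endloop
endfacet
facet normal 0.327 -0.109 -0.939
outer loop
vertex 2.674 -0.847 1.38
vertex 2.069 -0.983 1.185
vertex 2.422 -0.44 1.245
endloop
endfacet
facet normal 0.559 0.551 0.620
outer loop
vertex 2.674 -0.847 1.38
vertex 2.422 -0.44 1.245
vertex 1.691 -0.857 2.275
endloop
endfacet
facet normal 0.325 -0.108 -0.940
outer loop
vertex 2.422 -0.44 1.245
vertex 2.069 -0.983 1.185
vertex 1.963 -0.351 1.076
endloop
endfacet
facet normal 0.033 0.918 0.395
outer loop
vertex 2.422 -0.44 1.245
vertex 1.963 -0.351 1.076
vertex 1.691 -0.857 2.275
endloop
endfacet
facet normal 0.327 -0.107 -0.939
outer loop
vertex 1.963 -0.351 1.076
vertex 2.069 -0.983 1.185
vertex 1.566 -0.632 0.97
endloop
endfacet
facet normal -0.601 0.776 0.191
outer loop
vertex 1.963 -0.351 1.076
vertex 1.566 -0.632 0.97
vertex 1.691 -0.857 2.275
endloop
endfacet
facet normal 0.325 -0.109 -0.939
outer loop
vertex 1.566 -0.632 0.97
vertex 2.069 -0.983 1.185
vertex 1.464 -1.118 0.991
endloop
endfacet
facet normal -0.969 0.209 0.129
outer loop
vertex 1.566 -0.632 0.97
vertex 1.464 -1.118 0.991
vertex 1.691 -0.857 2.275
endloop
endfacet
facet normal 0.325 -0.108 -0.939
outer loop
vertex 1.464 -1.118 0.991
vertex 2.069 -0.983 1.185
vertex 1.716 -1.525 1.125
endloop
endfacet
facet normal -0.858 -0.451 0.244
outer loop
vertex 1.464 -1.118 0.991
vertex 1.716 -1.525 1.125
vertex 1.691 -0.857 2.275
endloop
endfacet
facet normal 0.327 -0.109 -0.939
outer loop
vertex 1.716 -1.525 1.125
vertex 2.069 -0.983 1.185
vertex 2.175 -1.614 1.295
endloop
endfacet
facet normal -0.332 -0.819 0.468
outer loop
vertex 1.716 -1.525 1.125
vertex 2.175 -1.614 1.295
vertex 1.691 -0.857 2.275
endloop
endfacet
facet normal 0.325 -0.109 -0.939
outer loop
vertex 2.175 -1.614 1.295
vertex 2.069 -0.983 1.185
vertex 2.572 -1.334 1.4
endloop
endfacet
facet normal 0.300 -0.677 0.672
outer loop
vertex 2.175 -1.614 1.295
vertex 2.572 -1.334 1.4
vertex 1.691 -0.857 2.275
endloop
endfacet
facet normal 0.341 0.633 -0.695
outer loop
vertex 3.474 -1.791 -2.779
vertex 2.546 -1.224 -2.718
vertex 3.463 -1.089 -2.145
endloop
endfacet
facet normal 0.940 -0.220 0.260
outer loop
vertex 3.474 -1.791 -2.779
vertex 3.463 -1.089 -2.145
vertex 3.123 -2.443 -2.063
endloop
endfacet
facet normal 0.940 -0.220 0.260
outer loop
vertex 3.123 -2.443 -2.063
vertex 3.463 -1.089 -2.145
vertex 3.112 -1.741 -1.429
endloop
endfacet
facet normal -0.341 -0.633 0.695
outer loop
vertex 3.123 -2.443 -2.063
vertex 3.112 -1.741 -1.429
vertex 2.194 -1.876 -2.002
endloop
endfacet
facet normal 0.341 0.634 -0.695
outer loop
vertex 3.463 -1.089 -2.145
vertex 2.546 -1.224 -2.718
vertex 2.761 -0.489 -1.942
endloop
endfacet
facet normal 0.577 0.443 0.686
outer loop
vertex 3.463 -1.089 -2.145
vertex 2.761 -0.489 -1.942
vertex 3.112 -1.741 -1.429
endloop
endfacet
facet normal 0.576 0.443 0.687
outer loop
vertex 3.112 -1.741 -1.429
vertex 2.761 -0.489 -1.942
vertex 2.41 -1.141 -1.227
endloop
endfacet
facet normal -0.341 -0.633 0.695
outer loop
vertex 3.112 -1.741 -1.429
vertex 2.41 -1.141 -1.227
vertex 2.194 -1.876 -2.002
endloop
endfacet
facet normal 0.341 0.633 -0.695
outer loop
vertex 2.761 -0.489 -1.942
vertex 2.546 -1.224 -2.718
vertex 1.896 -0.442 -2.324
endloop
endfacet
facet normal -0.221 0.772 0.596
outer loop
vertex 2.761 -0.489 -1.942
vertex 1.896 -0.442 -2.324
vertex 2.41 -1.141 -1.227
endloop
endfacet
facet normal -0.220 0.773 0.595
outer loop
vertex 2.41 -1.141 -1.227
vertex 1.896 -0.442 -2.324
vertex 1.545 -1.094 -1.608
endloop
endfacet
facet normal -0.341 -0.633 0.695
outer loop
vertex 2.41 -1.141 -1.227
vertex 1.545 -1.094 -1.608
vertex 2.194 -1.876 -2.002
endloop
endfacet
facet normal 0.341 0.633 -0.695
outer loop
vertex 1.896 -0.442 -2.324
vertex 2.546 -1.224 -2.718
vertex 1.521 -0.984 -3.002
endloop
endfacet
facet normal -0.852 0.520 0.056
outer loop
vertex 1.896 -0.442 -2.324
vertex 1.521 -0.984 -3.002
vertex 1.545 -1.094 -1.608
endloop
endfacet
facet normal -0.852 0.520 0.056
outer loop
vertex 1.545 -1.094 -1.608
vertex 1.521 -0.984 -3.002
vertex 1.17 -1.636 -2.286
endloop
endfacet
facet normal -0.341 -0.633 0.695
outer loop
vertex 1.545 -1.094 -1.608
vertex 1.17 -1.636 -2.286
vertex 2.194 -1.876 -2.002
endloop
endfacet
facet normal 0.341 0.633 -0.695
outer loop
vertex 1.521 -0.984 -3.002
vertex 2.546 -1.224 -2.718
vertex 1.917 -1.707 -3.466
endloop
endfacet
facet normal -0.842 -0.124 -0.525
outer loop
vertex 1.521 -0.984 -3.002
vertex 1.917 -1.707 -3.466
vertex 1.17 -1.636 -2.286
endloop
endfacet
facet normal -0.842 -0.124 -0.525
outer loop
vertex 1.17 -1.636 -2.286
vertex 1.917 -1.707 -3.466
vertex 1.566 -2.359 -2.75
endloop
endfacet
facet normal -0.341 -0.633 0.695
outer loop
vertex 1.17 -1.636 -2.286
vertex 1.566 -2.359 -2.75
vertex 2.194 -1.876 -2.002
endloop
endfacet
facet normal 0.341 0.633 -0.695
outer loop
vertex 1.917 -1.707 -3.466
vertex 2.546 -1.224 -2.718
vertex 2.786 -2.066 -3.367
endloop
endfacet
facet normal -0.198 -0.675 -0.711
outer loop
vertex 1.917 -1.707 -3.466
vertex 2.786 -2.066 -3.367
vertex 1.566 -2.359 -2.75
endloop
endfacet
facet normal -0.198 -0.675 -0.711
outer loop
vertex 1.566 -2.359 -2.75
vertex 2.786 -2.066 -3.367
vertex 2.435 -2.718 -2.651
endloop
endfacet
facet normal -0.341 -0.633 0.695
outer loop
vertex 1.566 -2.359 -2.75
vertex 2.435 -2.718 -2.651
vertex 2.194 -1.876 -2.002
endloop
endfacet
facet normal 0.341 0.633 -0.695
outer loop
vertex 2.786 -2.066 -3.367
vertex 2.546 -1.224 -2.718
vertex 3.474 -1.791 -2.779
endloop
endfacet
facet normal 0.596 -0.717 -0.361
outer loop
vertex 2.786 -2.066 -3.367
vertex 3.474 -1.791 -2.779
vertex 2.435 -2.718 -2.651
endloop
endfacet
facet normal 0.596 -0.717 -0.361
outer loop
vertex 2.435 -2.718 -2.651
vertex 3.474 -1.791 -2.779
vertex 3.123 -2.443 -2.063
endloop
endfacet
facet normal -0.341 -0.633 0.695
outer loop
vertex 2.435 -2.718 -2.651
vertex 3.123 -2.443 -2.063
vertex 2.194 -1.876 -2.002
endloop
endfacet

endsolid
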